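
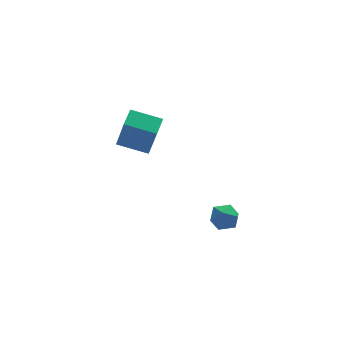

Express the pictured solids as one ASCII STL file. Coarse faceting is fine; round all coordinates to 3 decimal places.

solid 
facet normal -0.127 0.215 0.968
outer loop
vertex 2.331 -2.33 1.146
vertex 2.495 -3.078 1.334
vertex 3.076 -2.546 1.292
endloop
endfacet
facet normal 0.109 0.786 0.609
outer loop
vertex 2.331 -2.33 1.146
vertex 3.076 -2.546 1.292
vertex 2.916 -2.059 0.692
endloop
endfacet
facet normal -0.361 0.928 0.089
outer loop
vertex 2.331 -2.33 1.146
vertex 2.916 -2.059 0.692
vertex 2.238 -2.291 0.363
endloop
endfacet
facet normal -0.886 0.446 0.127
outer loop
vertex 2.331 -2.33 1.146
vertex 2.238 -2.291 0.363
vertex 1.978 -2.921 0.76
endloop
endfacet
facet normal -0.742 0.006 0.670
outer loop
vertex 2.331 -2.33 1.146
vertex 1.978 -2.921 0.76
vertex 2.495 -3.078 1.334
endloop
endfacet
facet normal 0.729 0.613 0.303
outer loop
vertex 2.916 -2.059 0.692
vertex 3.076 -2.546 1.292
vertex 3.442 -2.639 0.6
endloop
endfacet
facet normal 0.348 -0.310 0.885
outer loop
vertex 3.076 -2.546 1.292
vertex 2.495 -3.078 1.334
vertex 3.182 -3.269 0.997
endloop
endfacet
facet normal -0.645 -0.649 0.403
outer loop
vertex 2.495 -3.078 1.334
vertex 1.978 -2.921 0.76
vertex 2.504 -3.501 0.668
endloop
endfacet
facet normal -0.879 0.064 -0.473
outer loop
vertex 1.978 -2.921 0.76
vertex 2.238 -2.291 0.363
vertex 2.344 -3.014 0.068
endloop
endfacet
facet normal -0.028 0.844 -0.536
outer loop
vertex 2.238 -2.291 0.363
vertex 2.916 -2.059 0.692
vertex 2.925 -2.482 0.026
endloop
endfacet
facet normal 0.886 -0.446 -0.127
outer loop
vertex 3.089 -3.23 0.214
vertex 3.442 -2.639 0.6
vertex 3.182 -3.269 0.997
endloop
endfacet
facet normal 0.361 -0.928 -0.089
outer loop
vertex 3.089 -3.23 0.214
vertex 3.182 -3.269 0.997
vertex 2.504 -3.501 0.668
endloop
endfacet
facet normal -0.109 -0.786 -0.609
outer loop
vertex 3.089 -3.23 0.214
vertex 2.504 -3.501 0.668
vertex 2.344 -3.014 0.068
endloop
endfacet
facet normal 0.127 -0.215 -0.968
outer loop
vertex 3.089 -3.23 0.214
vertex 2.344 -3.014 0.068
vertex 2.925 -2.482 0.026
endloop
endfacet
facet normal 0.742 -0.006 -0.670
outer loop
vertex 3.089 -3.23 0.214
vertex 2.925 -2.482 0.026
vertex 3.442 -2.639 0.6
endloop
endfacet
facet normal 0.879 -0.064 0.473
outer loop
vertex 3.182 -3.269 0.997
vertex 3.442 -2.639 0.6
vertex 3.076 -2.546 1.292
endloop
endfacet
facet normal 0.028 -0.844 0.536
outer loop
vertex 2.504 -3.501 0.668
vertex 3.182 -3.269 0.997
vertex 2.495 -3.078 1.334
endloop
endfacet
facet normal -0.729 -0.613 -0.303
outer loop
vertex 2.344 -3.014 0.068
vertex 2.504 -3.501 0.668
vertex 1.978 -2.921 0.76
endloop
endfacet
facet normal -0.348 0.310 -0.885
outer loop
vertex 2.925 -2.482 0.026
vertex 2.344 -3.014 0.068
vertex 2.238 -2.291 0.363
endloop
endfacet
facet normal 0.645 0.649 -0.403
outer loop
vertex 3.442 -2.639 0.6
vertex 2.925 -2.482 0.026
vertex 2.916 -2.059 0.692
endloop
endfacet
facet normal -0.835 0.487 0.255
outer loop
vertex -0.397 2.737 3.811
vertex 0.183 3.6 4.063
vertex -0.593 3.457 1.795
endloop
endfacet
facet normal -0.541 -0.807 -0.236
outer loop
vertex 0.777 2.66 1.377
vertex -0.397 2.737 3.811
vertex -0.593 3.457 1.795
endloop
endfacet
facet normal -0.836 0.486 0.255
outer loop
vertex -0.593 3.457 1.795
vertex 0.183 3.6 4.063
vertex -0.014 4.321 2.047
endloop
endfacet
facet normal -0.091 0.335 -0.938
outer loop
vertex -0.014 4.321 2.047
vertex 0.777 2.66 1.377
vertex -0.593 3.457 1.795
endloop
endfacet
facet normal 0.091 -0.335 0.938
outer loop
vertex -0.397 2.737 3.811
vertex 1.553 2.803 3.645
vertex 0.183 3.6 4.063
endloop
endfacet
facet normal -0.542 -0.807 -0.236
outer loop
vertex 0.974 1.939 3.393
vertex -0.397 2.737 3.811
vertex 0.777 2.66 1.377
endloop
endfacet
facet normal 0.091 -0.335 0.938
outer loop
vertex 0.974 1.939 3.393
vertex 1.553 2.803 3.645
vertex -0.397 2.737 3.811
endloop
endfacet
facet normal 0.541 0.807 0.236
outer loop
vertex 0.183 3.6 4.063
vertex 1.553 2.803 3.645
vertex -0.014 4.321 2.047
endloop
endfacet
facet normal -0.091 0.335 -0.938
outer loop
vertex 1.357 3.523 1.629
vertex 0.777 2.66 1.377
vertex -0.014 4.321 2.047
endloop
endfacet
facet normal 0.542 0.807 0.236
outer loop
vertex -0.014 4.321 2.047
vertex 1.553 2.803 3.645
vertex 1.357 3.523 1.629
endloop
endfacet
facet normal 0.835 -0.487 -0.256
outer loop
vertex 1.357 3.523 1.629
vertex 0.974 1.939 3.393
vertex 0.777 2.66 1.377
endloop
endfacet
facet normal 0.836 -0.486 -0.255
outer loop
vertex 1.553 2.803 3.645
vertex 0.974 1.939 3.393
vertex 1.357 3.523 1.629
endloop
endfacet

endsolid


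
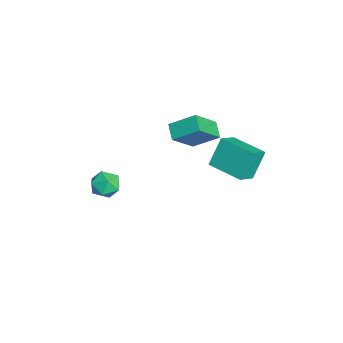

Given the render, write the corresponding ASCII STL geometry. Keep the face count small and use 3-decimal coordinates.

solid 
facet normal -0.697 -0.716 0.042
outer loop
vertex 1.92 1.977 2.222
vertex 1.366 2.595 3.578
vertex 1.193 2.649 1.618
endloop
endfacet
facet normal 0.349 -0.389 -0.853
outer loop
vertex 2.454 3.945 1.542
vertex 1.92 1.977 2.222
vertex 1.193 2.649 1.618
endloop
endfacet
facet normal -0.697 -0.716 0.042
outer loop
vertex 1.193 2.649 1.618
vertex 1.366 2.595 3.578
vertex 0.639 3.267 2.974
endloop
endfacet
facet normal -0.627 0.580 -0.520
outer loop
vertex 0.639 3.267 2.974
vertex 2.454 3.945 1.542
vertex 1.193 2.649 1.618
endloop
endfacet
facet normal 0.627 -0.580 0.520
outer loop
vertex 1.92 1.977 2.222
vertex 2.627 3.891 3.502
vertex 1.366 2.595 3.578
endloop
endfacet
facet normal 0.349 -0.389 -0.853
outer loop
vertex 3.181 3.273 2.146
vertex 1.92 1.977 2.222
vertex 2.454 3.945 1.542
endloop
endfacet
facet normal 0.627 -0.580 0.520
outer loop
vertex 3.181 3.273 2.146
vertex 2.627 3.891 3.502
vertex 1.92 1.977 2.222
endloop
endfacet
facet normal -0.349 0.389 0.853
outer loop
vertex 1.366 2.595 3.578
vertex 2.627 3.891 3.502
vertex 0.639 3.267 2.974
endloop
endfacet
facet normal -0.627 0.580 -0.520
outer loop
vertex 1.9 4.563 2.898
vertex 2.454 3.945 1.542
vertex 0.639 3.267 2.974
endloop
endfacet
facet normal -0.349 0.389 0.853
outer loop
vertex 0.639 3.267 2.974
vertex 2.627 3.891 3.502
vertex 1.9 4.563 2.898
endloop
endfacet
facet normal 0.697 0.716 -0.042
outer loop
vertex 1.9 4.563 2.898
vertex 3.181 3.273 2.146
vertex 2.454 3.945 1.542
endloop
endfacet
facet normal 0.697 0.716 -0.042
outer loop
vertex 2.627 3.891 3.502
vertex 3.181 3.273 2.146
vertex 1.9 4.563 2.898
endloop
endfacet
facet normal -0.876 -0.109 0.471
outer loop
vertex -0.034 0.308 3.576
vertex 0.252 1.533 4.392
vertex -0.846 1.345 2.305
endloop
endfacet
facet normal -0.190 -0.817 -0.545
outer loop
vertex -0.032 1.447 1.868
vertex -0.034 0.308 3.576
vertex -0.846 1.345 2.305
endloop
endfacet
facet normal -0.876 -0.109 0.471
outer loop
vertex -0.846 1.345 2.305
vertex 0.252 1.533 4.392
vertex -0.56 2.57 3.122
endloop
endfacet
facet normal -0.444 0.567 -0.694
outer loop
vertex -0.56 2.57 3.122
vertex -0.032 1.447 1.868
vertex -0.846 1.345 2.305
endloop
endfacet
facet normal 0.444 -0.566 0.695
outer loop
vertex -0.034 0.308 3.576
vertex 1.066 1.635 3.955
vertex 0.252 1.533 4.392
endloop
endfacet
facet normal -0.191 -0.817 -0.545
outer loop
vertex 0.78 0.41 3.138
vertex -0.034 0.308 3.576
vertex -0.032 1.447 1.868
endloop
endfacet
facet normal 0.444 -0.567 0.694
outer loop
vertex 0.78 0.41 3.138
vertex 1.066 1.635 3.955
vertex -0.034 0.308 3.576
endloop
endfacet
facet normal 0.190 0.817 0.545
outer loop
vertex 0.252 1.533 4.392
vertex 1.066 1.635 3.955
vertex -0.56 2.57 3.122
endloop
endfacet
facet normal -0.444 0.566 -0.694
outer loop
vertex 0.254 2.672 2.684
vertex -0.032 1.447 1.868
vertex -0.56 2.57 3.122
endloop
endfacet
facet normal 0.191 0.817 0.545
outer loop
vertex -0.56 2.57 3.122
vertex 1.066 1.635 3.955
vertex 0.254 2.672 2.684
endloop
endfacet
facet normal 0.876 0.109 -0.471
outer loop
vertex 0.254 2.672 2.684
vertex 0.78 0.41 3.138
vertex -0.032 1.447 1.868
endloop
endfacet
facet normal 0.876 0.109 -0.470
outer loop
vertex 1.066 1.635 3.955
vertex 0.78 0.41 3.138
vertex 0.254 2.672 2.684
endloop
endfacet
facet normal -0.676 0.337 0.655
outer loop
vertex -2.905 -2.404 -2.491
vertex -2.456 -2.758 -1.846
vertex -2.291 -1.948 -2.092
endloop
endfacet
facet normal -0.631 0.771 0.089
outer loop
vertex -2.905 -2.404 -2.491
vertex -2.291 -1.948 -2.092
vertex -2.367 -1.911 -2.95
endloop
endfacet
facet normal -0.778 0.388 -0.494
outer loop
vertex -2.905 -2.404 -2.491
vertex -2.367 -1.911 -2.95
vertex -2.579 -2.697 -3.234
endloop
endfacet
facet normal -0.915 -0.282 -0.290
outer loop
vertex -2.905 -2.404 -2.491
vertex -2.579 -2.697 -3.234
vertex -2.634 -3.221 -2.551
endloop
endfacet
facet normal -0.851 -0.313 0.421
outer loop
vertex -2.905 -2.404 -2.491
vertex -2.634 -3.221 -2.551
vertex -2.456 -2.758 -1.846
endloop
endfacet
facet normal 0.043 0.998 0.039
outer loop
vertex -2.367 -1.911 -2.95
vertex -2.291 -1.948 -2.092
vertex -1.586 -1.959 -2.589
endloop
endfacet
facet normal -0.030 0.296 0.955
outer loop
vertex -2.291 -1.948 -2.092
vertex -2.456 -2.758 -1.846
vertex -1.641 -2.483 -1.906
endloop
endfacet
facet normal -0.312 -0.756 0.575
outer loop
vertex -2.456 -2.758 -1.846
vertex -2.634 -3.221 -2.551
vertex -1.853 -3.269 -2.19
endloop
endfacet
facet normal -0.416 -0.705 -0.574
outer loop
vertex -2.634 -3.221 -2.551
vertex -2.579 -2.697 -3.234
vertex -1.929 -3.232 -3.048
endloop
endfacet
facet normal -0.195 0.379 -0.905
outer loop
vertex -2.579 -2.697 -3.234
vertex -2.367 -1.911 -2.95
vertex -1.764 -2.422 -3.294
endloop
endfacet
facet normal 0.915 0.282 0.290
outer loop
vertex -1.315 -2.776 -2.649
vertex -1.586 -1.959 -2.589
vertex -1.641 -2.483 -1.906
endloop
endfacet
facet normal 0.778 -0.388 0.494
outer loop
vertex -1.315 -2.776 -2.649
vertex -1.641 -2.483 -1.906
vertex -1.853 -3.269 -2.19
endloop
endfacet
facet normal 0.631 -0.771 -0.089
outer loop
vertex -1.315 -2.776 -2.649
vertex -1.853 -3.269 -2.19
vertex -1.929 -3.232 -3.048
endloop
endfacet
facet normal 0.676 -0.337 -0.655
outer loop
vertex -1.315 -2.776 -2.649
vertex -1.929 -3.232 -3.048
vertex -1.764 -2.422 -3.294
endloop
endfacet
facet normal 0.851 0.313 -0.421
outer loop
vertex -1.315 -2.776 -2.649
vertex -1.764 -2.422 -3.294
vertex -1.586 -1.959 -2.589
endloop
endfacet
facet normal 0.416 0.705 0.574
outer loop
vertex -1.641 -2.483 -1.906
vertex -1.586 -1.959 -2.589
vertex -2.291 -1.948 -2.092
endloop
endfacet
facet normal 0.195 -0.379 0.905
outer loop
vertex -1.853 -3.269 -2.19
vertex -1.641 -2.483 -1.906
vertex -2.456 -2.758 -1.846
endloop
endfacet
facet normal -0.043 -0.998 -0.039
outer loop
vertex -1.929 -3.232 -3.048
vertex -1.853 -3.269 -2.19
vertex -2.634 -3.221 -2.551
endloop
endfacet
facet normal 0.030 -0.296 -0.955
outer loop
vertex -1.764 -2.422 -3.294
vertex -1.929 -3.232 -3.048
vertex -2.579 -2.697 -3.234
endloop
endfacet
facet normal 0.312 0.756 -0.575
outer loop
vertex -1.586 -1.959 -2.589
vertex -1.764 -2.422 -3.294
vertex -2.367 -1.911 -2.95
endloop
endfacet

endsolid


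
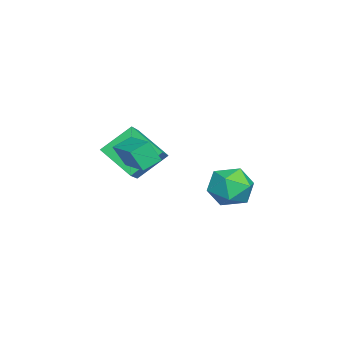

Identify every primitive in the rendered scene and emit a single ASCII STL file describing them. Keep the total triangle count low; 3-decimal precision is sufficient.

solid 
facet normal -0.869 -0.011 -0.495
outer loop
vertex -3.227 -2.854 1.706
vertex -2.585 -1.396 0.547
vertex -2.533 -4.104 0.517
endloop
endfacet
facet normal -0.325 -0.740 0.588
outer loop
vertex -0.995 -4.084 1.393
vertex -3.227 -2.854 1.706
vertex -2.533 -4.104 0.517
endloop
endfacet
facet normal -0.869 -0.011 -0.495
outer loop
vertex -2.533 -4.104 0.517
vertex -2.585 -1.396 0.547
vertex -1.891 -2.646 -0.642
endloop
endfacet
facet normal 0.373 -0.672 -0.639
outer loop
vertex -1.891 -2.646 -0.642
vertex -0.995 -4.084 1.393
vertex -2.533 -4.104 0.517
endloop
endfacet
facet normal -0.373 0.672 0.639
outer loop
vertex -3.227 -2.854 1.706
vertex -1.047 -1.376 1.423
vertex -2.585 -1.396 0.547
endloop
endfacet
facet normal -0.325 -0.740 0.588
outer loop
vertex -1.689 -2.834 2.582
vertex -3.227 -2.854 1.706
vertex -0.995 -4.084 1.393
endloop
endfacet
facet normal -0.373 0.672 0.639
outer loop
vertex -1.689 -2.834 2.582
vertex -1.047 -1.376 1.423
vertex -3.227 -2.854 1.706
endloop
endfacet
facet normal 0.325 0.740 -0.588
outer loop
vertex -2.585 -1.396 0.547
vertex -1.047 -1.376 1.423
vertex -1.891 -2.646 -0.642
endloop
endfacet
facet normal 0.373 -0.672 -0.639
outer loop
vertex -0.353 -2.626 0.234
vertex -0.995 -4.084 1.393
vertex -1.891 -2.646 -0.642
endloop
endfacet
facet normal 0.325 0.740 -0.588
outer loop
vertex -1.891 -2.646 -0.642
vertex -1.047 -1.376 1.423
vertex -0.353 -2.626 0.234
endloop
endfacet
facet normal 0.869 0.011 0.495
outer loop
vertex -0.353 -2.626 0.234
vertex -1.689 -2.834 2.582
vertex -0.995 -4.084 1.393
endloop
endfacet
facet normal 0.869 0.011 0.495
outer loop
vertex -1.047 -1.376 1.423
vertex -1.689 -2.834 2.582
vertex -0.353 -2.626 0.234
endloop
endfacet
facet normal -0.687 -0.679 0.258
outer loop
vertex 1.377 1.944 1.496
vertex 1.91 1.179 0.903
vertex 2.163 1.327 1.967
endloop
endfacet
facet normal -0.609 -0.189 0.770
outer loop
vertex 1.377 1.944 1.496
vertex 2.163 1.327 1.967
vertex 2.104 2.408 2.185
endloop
endfacet
facet normal -0.748 0.452 0.485
outer loop
vertex 1.377 1.944 1.496
vertex 2.104 2.408 2.185
vertex 1.815 2.928 1.255
endloop
endfacet
facet normal -0.912 0.356 -0.203
outer loop
vertex 1.377 1.944 1.496
vertex 1.815 2.928 1.255
vertex 1.695 2.169 0.462
endloop
endfacet
facet normal -0.874 -0.343 -0.344
outer loop
vertex 1.377 1.944 1.496
vertex 1.695 2.169 0.462
vertex 1.91 1.179 0.903
endloop
endfacet
facet normal 0.073 -0.193 0.978
outer loop
vertex 2.104 2.408 2.185
vertex 2.163 1.327 1.967
vertex 3.085 1.931 2.018
endloop
endfacet
facet normal -0.052 -0.987 0.150
outer loop
vertex 2.163 1.327 1.967
vertex 1.91 1.179 0.903
vertex 2.965 1.172 1.225
endloop
endfacet
facet normal -0.356 -0.444 -0.823
outer loop
vertex 1.91 1.179 0.903
vertex 1.695 2.169 0.462
vertex 2.676 1.692 0.295
endloop
endfacet
facet normal -0.417 0.687 -0.595
outer loop
vertex 1.695 2.169 0.462
vertex 1.815 2.928 1.255
vertex 2.617 2.773 0.513
endloop
endfacet
facet normal -0.153 0.842 0.518
outer loop
vertex 1.815 2.928 1.255
vertex 2.104 2.408 2.185
vertex 2.87 2.921 1.577
endloop
endfacet
facet normal 0.912 -0.356 0.203
outer loop
vertex 3.403 2.156 0.984
vertex 3.085 1.931 2.018
vertex 2.965 1.172 1.225
endloop
endfacet
facet normal 0.748 -0.452 -0.485
outer loop
vertex 3.403 2.156 0.984
vertex 2.965 1.172 1.225
vertex 2.676 1.692 0.295
endloop
endfacet
facet normal 0.609 0.189 -0.770
outer loop
vertex 3.403 2.156 0.984
vertex 2.676 1.692 0.295
vertex 2.617 2.773 0.513
endloop
endfacet
facet normal 0.687 0.679 -0.258
outer loop
vertex 3.403 2.156 0.984
vertex 2.617 2.773 0.513
vertex 2.87 2.921 1.577
endloop
endfacet
facet normal 0.874 0.343 0.344
outer loop
vertex 3.403 2.156 0.984
vertex 2.87 2.921 1.577
vertex 3.085 1.931 2.018
endloop
endfacet
facet normal 0.417 -0.687 0.595
outer loop
vertex 2.965 1.172 1.225
vertex 3.085 1.931 2.018
vertex 2.163 1.327 1.967
endloop
endfacet
facet normal 0.153 -0.842 -0.518
outer loop
vertex 2.676 1.692 0.295
vertex 2.965 1.172 1.225
vertex 1.91 1.179 0.903
endloop
endfacet
facet normal -0.073 0.193 -0.978
outer loop
vertex 2.617 2.773 0.513
vertex 2.676 1.692 0.295
vertex 1.695 2.169 0.462
endloop
endfacet
facet normal 0.052 0.987 -0.150
outer loop
vertex 2.87 2.921 1.577
vertex 2.617 2.773 0.513
vertex 1.815 2.928 1.255
endloop
endfacet
facet normal 0.356 0.444 0.823
outer loop
vertex 3.085 1.931 2.018
vertex 2.87 2.921 1.577
vertex 2.104 2.408 2.185
endloop
endfacet
facet normal -0.787 -0.575 -0.221
outer loop
vertex 0.136 -3.287 2.103
vertex -0.464 -2.615 2.491
vertex 0.046 -2.76 1.051
endloop
endfacet
facet normal 0.611 -0.685 -0.396
outer loop
vertex 1.464 -1.725 1.449
vertex 0.136 -3.287 2.103
vertex 0.046 -2.76 1.051
endloop
endfacet
facet normal -0.787 -0.575 -0.221
outer loop
vertex 0.046 -2.76 1.051
vertex -0.464 -2.615 2.491
vertex -0.553 -2.089 1.438
endloop
endfacet
facet normal -0.076 0.447 -0.892
outer loop
vertex -0.553 -2.089 1.438
vertex 1.464 -1.725 1.449
vertex 0.046 -2.76 1.051
endloop
endfacet
facet normal 0.076 -0.447 0.891
outer loop
vertex 0.136 -3.287 2.103
vertex 0.954 -1.58 2.889
vertex -0.464 -2.615 2.491
endloop
endfacet
facet normal 0.612 -0.685 -0.394
outer loop
vertex 1.553 -2.251 2.502
vertex 0.136 -3.287 2.103
vertex 1.464 -1.725 1.449
endloop
endfacet
facet normal 0.076 -0.447 0.891
outer loop
vertex 1.553 -2.251 2.502
vertex 0.954 -1.58 2.889
vertex 0.136 -3.287 2.103
endloop
endfacet
facet normal -0.611 0.686 0.394
outer loop
vertex -0.464 -2.615 2.491
vertex 0.954 -1.58 2.889
vertex -0.553 -2.089 1.438
endloop
endfacet
facet normal -0.076 0.447 -0.891
outer loop
vertex 0.864 -1.053 1.837
vertex 1.464 -1.725 1.449
vertex -0.553 -2.089 1.438
endloop
endfacet
facet normal -0.612 0.685 0.395
outer loop
vertex -0.553 -2.089 1.438
vertex 0.954 -1.58 2.889
vertex 0.864 -1.053 1.837
endloop
endfacet
facet normal 0.787 0.575 0.221
outer loop
vertex 0.864 -1.053 1.837
vertex 1.553 -2.251 2.502
vertex 1.464 -1.725 1.449
endloop
endfacet
facet normal 0.787 0.575 0.221
outer loop
vertex 0.954 -1.58 2.889
vertex 1.553 -2.251 2.502
vertex 0.864 -1.053 1.837
endloop
endfacet

endsolid


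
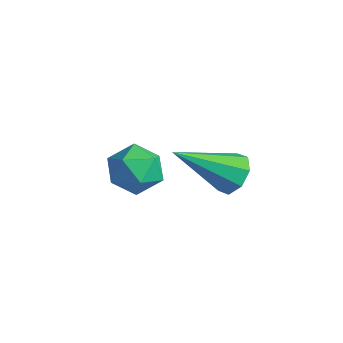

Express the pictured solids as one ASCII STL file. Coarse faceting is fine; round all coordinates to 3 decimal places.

solid 
facet normal 0.314 0.740 -0.595
outer loop
vertex 0.732 2.86 -1.23
vertex 0.225 2.748 -1.637
vertex 0.324 3.131 -1.108
endloop
endfacet
facet normal 0.381 0.164 0.910
outer loop
vertex 0.732 2.86 -1.23
vertex 0.324 3.131 -1.108
vertex -0.385 1.312 -0.483
endloop
endfacet
facet normal 0.314 0.740 -0.595
outer loop
vertex 0.324 3.131 -1.108
vertex 0.225 2.748 -1.637
vertex -0.143 3.177 -1.297
endloop
endfacet
facet normal -0.306 0.414 0.857
outer loop
vertex 0.324 3.131 -1.108
vertex -0.143 3.177 -1.297
vertex -0.385 1.312 -0.483
endloop
endfacet
facet normal 0.313 0.740 -0.595
outer loop
vertex -0.143 3.177 -1.297
vertex 0.225 2.748 -1.637
vertex -0.394 2.972 -1.684
endloop
endfacet
facet normal -0.866 0.290 0.408
outer loop
vertex -0.143 3.177 -1.297
vertex -0.394 2.972 -1.684
vertex -0.385 1.312 -0.483
endloop
endfacet
facet normal 0.313 0.741 -0.594
outer loop
vertex -0.394 2.972 -1.684
vertex 0.225 2.748 -1.637
vertex -0.282 2.636 -2.044
endloop
endfacet
facet normal -0.975 -0.134 -0.178
outer loop
vertex -0.394 2.972 -1.684
vertex -0.282 2.636 -2.044
vertex -0.385 1.312 -0.483
endloop
endfacet
facet normal 0.315 0.739 -0.595
outer loop
vertex -0.282 2.636 -2.044
vertex 0.225 2.748 -1.637
vertex 0.126 2.365 -2.165
endloop
endfacet
facet normal -0.568 -0.609 -0.554
outer loop
vertex -0.282 2.636 -2.044
vertex 0.126 2.365 -2.165
vertex -0.385 1.312 -0.483
endloop
endfacet
facet normal 0.314 0.740 -0.595
outer loop
vertex 0.126 2.365 -2.165
vertex 0.225 2.748 -1.637
vertex 0.593 2.318 -1.977
endloop
endfacet
facet normal 0.116 -0.857 -0.502
outer loop
vertex 0.126 2.365 -2.165
vertex 0.593 2.318 -1.977
vertex -0.385 1.312 -0.483
endloop
endfacet
facet normal 0.315 0.740 -0.595
outer loop
vertex 0.593 2.318 -1.977
vertex 0.225 2.748 -1.637
vertex 0.844 2.523 -1.589
endloop
endfacet
facet normal 0.678 -0.734 -0.051
outer loop
vertex 0.593 2.318 -1.977
vertex 0.844 2.523 -1.589
vertex -0.385 1.312 -0.483
endloop
endfacet
facet normal 0.315 0.739 -0.596
outer loop
vertex 0.844 2.523 -1.589
vertex 0.225 2.748 -1.637
vertex 0.732 2.86 -1.23
endloop
endfacet
facet normal 0.786 -0.309 0.535
outer loop
vertex 0.844 2.523 -1.589
vertex 0.732 2.86 -1.23
vertex -0.385 1.312 -0.483
endloop
endfacet
facet normal -0.589 0.726 0.354
outer loop
vertex -3.412 2.191 -3.044
vertex -3.071 2.09 -2.27
vertex -2.724 2.64 -2.82
endloop
endfacet
facet normal -0.437 0.836 -0.332
outer loop
vertex -3.412 2.191 -3.044
vertex -2.724 2.64 -2.82
vertex -2.777 2.302 -3.6
endloop
endfacet
facet normal -0.661 0.267 -0.701
outer loop
vertex -3.412 2.191 -3.044
vertex -2.777 2.302 -3.6
vertex -3.156 1.542 -3.532
endloop
endfacet
facet normal -0.951 -0.194 -0.241
outer loop
vertex -3.412 2.191 -3.044
vertex -3.156 1.542 -3.532
vertex -3.338 1.411 -2.71
endloop
endfacet
facet normal -0.907 0.090 0.411
outer loop
vertex -3.412 2.191 -3.044
vertex -3.338 1.411 -2.71
vertex -3.071 2.09 -2.27
endloop
endfacet
facet normal 0.272 0.876 -0.398
outer loop
vertex -2.777 2.302 -3.6
vertex -2.724 2.64 -2.82
vertex -2.042 2.269 -3.17
endloop
endfacet
facet normal 0.026 0.699 0.715
outer loop
vertex -2.724 2.64 -2.82
vertex -3.071 2.09 -2.27
vertex -2.224 2.138 -2.348
endloop
endfacet
facet normal -0.487 -0.332 0.808
outer loop
vertex -3.071 2.09 -2.27
vertex -3.338 1.411 -2.71
vertex -2.603 1.378 -2.28
endloop
endfacet
facet normal -0.558 -0.791 -0.250
outer loop
vertex -3.338 1.411 -2.71
vertex -3.156 1.542 -3.532
vertex -2.656 1.04 -3.06
endloop
endfacet
facet normal -0.089 -0.045 -0.995
outer loop
vertex -3.156 1.542 -3.532
vertex -2.777 2.302 -3.6
vertex -2.309 1.59 -3.61
endloop
endfacet
facet normal 0.951 0.194 0.241
outer loop
vertex -1.968 1.489 -2.836
vertex -2.042 2.269 -3.17
vertex -2.224 2.138 -2.348
endloop
endfacet
facet normal 0.661 -0.267 0.701
outer loop
vertex -1.968 1.489 -2.836
vertex -2.224 2.138 -2.348
vertex -2.603 1.378 -2.28
endloop
endfacet
facet normal 0.437 -0.836 0.332
outer loop
vertex -1.968 1.489 -2.836
vertex -2.603 1.378 -2.28
vertex -2.656 1.04 -3.06
endloop
endfacet
facet normal 0.589 -0.726 -0.354
outer loop
vertex -1.968 1.489 -2.836
vertex -2.656 1.04 -3.06
vertex -2.309 1.59 -3.61
endloop
endfacet
facet normal 0.907 -0.090 -0.411
outer loop
vertex -1.968 1.489 -2.836
vertex -2.309 1.59 -3.61
vertex -2.042 2.269 -3.17
endloop
endfacet
facet normal 0.558 0.791 0.250
outer loop
vertex -2.224 2.138 -2.348
vertex -2.042 2.269 -3.17
vertex -2.724 2.64 -2.82
endloop
endfacet
facet normal 0.089 0.045 0.995
outer loop
vertex -2.603 1.378 -2.28
vertex -2.224 2.138 -2.348
vertex -3.071 2.09 -2.27
endloop
endfacet
facet normal -0.272 -0.876 0.398
outer loop
vertex -2.656 1.04 -3.06
vertex -2.603 1.378 -2.28
vertex -3.338 1.411 -2.71
endloop
endfacet
facet normal -0.026 -0.699 -0.715
outer loop
vertex -2.309 1.59 -3.61
vertex -2.656 1.04 -3.06
vertex -3.156 1.542 -3.532
endloop
endfacet
facet normal 0.487 0.332 -0.808
outer loop
vertex -2.042 2.269 -3.17
vertex -2.309 1.59 -3.61
vertex -2.777 2.302 -3.6
endloop
endfacet

endsolid


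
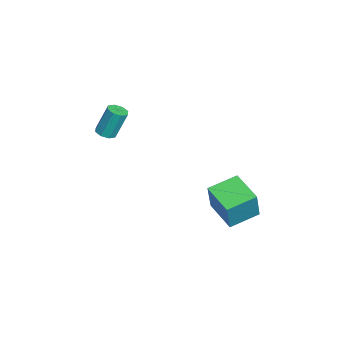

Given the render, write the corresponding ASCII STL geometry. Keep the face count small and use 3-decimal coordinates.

solid 
facet normal -0.817 -0.520 0.247
outer loop
vertex 0.168 1.569 -2.542
vertex -0.537 2.852 -2.173
vertex -0.392 1.709 -4.099
endloop
endfacet
facet normal 0.467 -0.850 -0.244
outer loop
vertex 0.957 2.568 -4.507
vertex 0.168 1.569 -2.542
vertex -0.392 1.709 -4.099
endloop
endfacet
facet normal -0.817 -0.520 0.247
outer loop
vertex -0.392 1.709 -4.099
vertex -0.537 2.852 -2.173
vertex -1.097 2.992 -3.73
endloop
endfacet
facet normal -0.337 0.084 -0.938
outer loop
vertex -1.097 2.992 -3.73
vertex 0.957 2.568 -4.507
vertex -0.392 1.709 -4.099
endloop
endfacet
facet normal 0.337 -0.084 0.938
outer loop
vertex 0.168 1.569 -2.542
vertex 0.812 3.711 -2.581
vertex -0.537 2.852 -2.173
endloop
endfacet
facet normal 0.467 -0.850 -0.244
outer loop
vertex 1.517 2.428 -2.95
vertex 0.168 1.569 -2.542
vertex 0.957 2.568 -4.507
endloop
endfacet
facet normal 0.337 -0.084 0.938
outer loop
vertex 1.517 2.428 -2.95
vertex 0.812 3.711 -2.581
vertex 0.168 1.569 -2.542
endloop
endfacet
facet normal -0.467 0.850 0.244
outer loop
vertex -0.537 2.852 -2.173
vertex 0.812 3.711 -2.581
vertex -1.097 2.992 -3.73
endloop
endfacet
facet normal -0.337 0.084 -0.938
outer loop
vertex 0.252 3.851 -4.138
vertex 0.957 2.568 -4.507
vertex -1.097 2.992 -3.73
endloop
endfacet
facet normal -0.467 0.850 0.244
outer loop
vertex -1.097 2.992 -3.73
vertex 0.812 3.711 -2.581
vertex 0.252 3.851 -4.138
endloop
endfacet
facet normal 0.817 0.520 -0.247
outer loop
vertex 0.252 3.851 -4.138
vertex 1.517 2.428 -2.95
vertex 0.957 2.568 -4.507
endloop
endfacet
facet normal 0.817 0.520 -0.247
outer loop
vertex 0.812 3.711 -2.581
vertex 1.517 2.428 -2.95
vertex 0.252 3.851 -4.138
endloop
endfacet
facet normal 0.061 -0.365 -0.929
outer loop
vertex -2.646 -3.265 -1.163
vertex -3.123 -3.085 -1.265
vertex -2.641 -2.895 -1.308
endloop
endfacet
facet normal 0.998 0.010 0.061
outer loop
vertex -2.646 -3.265 -1.163
vertex -2.641 -2.895 -1.308
vertex -2.74 -2.696 0.286
endloop
endfacet
facet normal 0.998 0.010 0.061
outer loop
vertex -2.74 -2.696 0.286
vertex -2.641 -2.895 -1.308
vertex -2.735 -2.325 0.141
endloop
endfacet
facet normal -0.059 0.364 0.930
outer loop
vertex -2.74 -2.696 0.286
vertex -2.735 -2.325 0.141
vertex -3.217 -2.515 0.185
endloop
endfacet
facet normal 0.061 -0.365 -0.929
outer loop
vertex -2.641 -2.895 -1.308
vertex -3.123 -3.085 -1.265
vertex -2.918 -2.636 -1.428
endloop
endfacet
facet normal 0.715 0.665 -0.215
outer loop
vertex -2.641 -2.895 -1.308
vertex -2.918 -2.636 -1.428
vertex -2.735 -2.325 0.141
endloop
endfacet
facet normal 0.715 0.665 -0.215
outer loop
vertex -2.735 -2.325 0.141
vertex -2.918 -2.636 -1.428
vertex -3.012 -2.066 0.021
endloop
endfacet
facet normal -0.060 0.366 0.929
outer loop
vertex -2.735 -2.325 0.141
vertex -3.012 -2.066 0.021
vertex -3.217 -2.515 0.185
endloop
endfacet
facet normal 0.060 -0.365 -0.929
outer loop
vertex -2.918 -2.636 -1.428
vertex -3.123 -3.085 -1.265
vertex -3.316 -2.64 -1.452
endloop
endfacet
facet normal 0.013 0.931 -0.365
outer loop
vertex -2.918 -2.636 -1.428
vertex -3.316 -2.64 -1.452
vertex -3.012 -2.066 0.021
endloop
endfacet
facet normal 0.013 0.931 -0.365
outer loop
vertex -3.012 -2.066 0.021
vertex -3.316 -2.64 -1.452
vertex -3.409 -2.07 -0.003
endloop
endfacet
facet normal -0.060 0.366 0.929
outer loop
vertex -3.012 -2.066 0.021
vertex -3.409 -2.07 -0.003
vertex -3.217 -2.515 0.185
endloop
endfacet
facet normal 0.058 -0.365 -0.929
outer loop
vertex -3.316 -2.64 -1.452
vertex -3.123 -3.085 -1.265
vertex -3.6 -2.904 -1.366
endloop
endfacet
facet normal -0.697 0.651 -0.301
outer loop
vertex -3.316 -2.64 -1.452
vertex -3.6 -2.904 -1.366
vertex -3.409 -2.07 -0.003
endloop
endfacet
facet normal -0.696 0.651 -0.301
outer loop
vertex -3.409 -2.07 -0.003
vertex -3.6 -2.904 -1.366
vertex -3.694 -2.335 0.083
endloop
endfacet
facet normal -0.060 0.366 0.929
outer loop
vertex -3.409 -2.07 -0.003
vertex -3.694 -2.335 0.083
vertex -3.217 -2.515 0.185
endloop
endfacet
facet normal 0.059 -0.364 -0.930
outer loop
vertex -3.6 -2.904 -1.366
vertex -3.123 -3.085 -1.265
vertex -3.605 -3.275 -1.221
endloop
endfacet
facet normal -0.998 -0.010 -0.061
outer loop
vertex -3.6 -2.904 -1.366
vertex -3.605 -3.275 -1.221
vertex -3.694 -2.335 0.083
endloop
endfacet
facet normal -0.998 -0.010 -0.061
outer loop
vertex -3.694 -2.335 0.083
vertex -3.605 -3.275 -1.221
vertex -3.699 -2.705 0.228
endloop
endfacet
facet normal -0.061 0.365 0.929
outer loop
vertex -3.694 -2.335 0.083
vertex -3.699 -2.705 0.228
vertex -3.217 -2.515 0.185
endloop
endfacet
facet normal 0.060 -0.366 -0.929
outer loop
vertex -3.605 -3.275 -1.221
vertex -3.123 -3.085 -1.265
vertex -3.328 -3.534 -1.101
endloop
endfacet
facet normal -0.715 -0.665 0.215
outer loop
vertex -3.605 -3.275 -1.221
vertex -3.328 -3.534 -1.101
vertex -3.699 -2.705 0.228
endloop
endfacet
facet normal -0.715 -0.665 0.215
outer loop
vertex -3.699 -2.705 0.228
vertex -3.328 -3.534 -1.101
vertex -3.422 -2.964 0.348
endloop
endfacet
facet normal -0.061 0.365 0.929
outer loop
vertex -3.699 -2.705 0.228
vertex -3.422 -2.964 0.348
vertex -3.217 -2.515 0.185
endloop
endfacet
facet normal 0.060 -0.366 -0.929
outer loop
vertex -3.328 -3.534 -1.101
vertex -3.123 -3.085 -1.265
vertex -2.931 -3.53 -1.077
endloop
endfacet
facet normal -0.013 -0.931 0.365
outer loop
vertex -3.328 -3.534 -1.101
vertex -2.931 -3.53 -1.077
vertex -3.422 -2.964 0.348
endloop
endfacet
facet normal -0.013 -0.931 0.365
outer loop
vertex -3.422 -2.964 0.348
vertex -2.931 -3.53 -1.077
vertex -3.024 -2.96 0.372
endloop
endfacet
facet normal -0.060 0.365 0.929
outer loop
vertex -3.422 -2.964 0.348
vertex -3.024 -2.96 0.372
vertex -3.217 -2.515 0.185
endloop
endfacet
facet normal 0.060 -0.366 -0.929
outer loop
vertex -2.931 -3.53 -1.077
vertex -3.123 -3.085 -1.265
vertex -2.646 -3.265 -1.163
endloop
endfacet
facet normal 0.696 -0.651 0.301
outer loop
vertex -2.931 -3.53 -1.077
vertex -2.646 -3.265 -1.163
vertex -3.024 -2.96 0.372
endloop
endfacet
facet normal 0.697 -0.651 0.301
outer loop
vertex -3.024 -2.96 0.372
vertex -2.646 -3.265 -1.163
vertex -2.74 -2.696 0.286
endloop
endfacet
facet normal -0.058 0.365 0.929
outer loop
vertex -3.024 -2.96 0.372
vertex -2.74 -2.696 0.286
vertex -3.217 -2.515 0.185
endloop
endfacet

endsolid


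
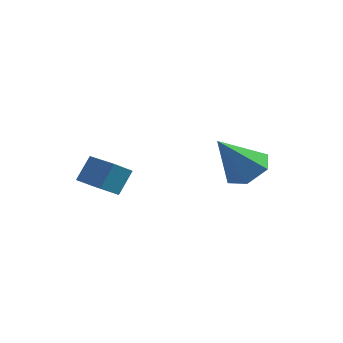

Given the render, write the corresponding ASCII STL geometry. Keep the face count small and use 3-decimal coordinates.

solid 
facet normal 0.448 0.389 -0.805
outer loop
vertex 1.272 2.205 -1.033
vertex 0.439 2.552 -1.329
vertex 0.998 3.074 -0.765
endloop
endfacet
facet normal 0.607 -0.053 0.793
outer loop
vertex 1.272 2.205 -1.033
vertex 0.998 3.074 -0.765
vertex -0.439 1.788 0.249
endloop
endfacet
facet normal 0.447 0.391 -0.805
outer loop
vertex 0.998 3.074 -0.765
vertex 0.439 2.552 -1.329
vertex 0.164 3.421 -1.06
endloop
endfacet
facet normal -0.014 0.628 0.778
outer loop
vertex 0.998 3.074 -0.765
vertex 0.164 3.421 -1.06
vertex -0.439 1.788 0.249
endloop
endfacet
facet normal 0.447 0.391 -0.805
outer loop
vertex 0.164 3.421 -1.06
vertex 0.439 2.552 -1.329
vertex -0.395 2.899 -1.624
endloop
endfacet
facet normal -0.794 0.531 0.296
outer loop
vertex 0.164 3.421 -1.06
vertex -0.395 2.899 -1.624
vertex -0.439 1.788 0.249
endloop
endfacet
facet normal 0.447 0.389 -0.805
outer loop
vertex -0.395 2.899 -1.624
vertex 0.439 2.552 -1.329
vertex -0.121 2.03 -1.892
endloop
endfacet
facet normal -0.954 -0.248 -0.170
outer loop
vertex -0.395 2.899 -1.624
vertex -0.121 2.03 -1.892
vertex -0.439 1.788 0.249
endloop
endfacet
facet normal 0.447 0.389 -0.805
outer loop
vertex -0.121 2.03 -1.892
vertex 0.439 2.552 -1.329
vertex 0.713 1.683 -1.597
endloop
endfacet
facet normal -0.332 -0.930 -0.155
outer loop
vertex -0.121 2.03 -1.892
vertex 0.713 1.683 -1.597
vertex -0.439 1.788 0.249
endloop
endfacet
facet normal 0.448 0.389 -0.805
outer loop
vertex 0.713 1.683 -1.597
vertex 0.439 2.552 -1.329
vertex 1.272 2.205 -1.033
endloop
endfacet
facet normal 0.448 -0.832 0.327
outer loop
vertex 0.713 1.683 -1.597
vertex 1.272 2.205 -1.033
vertex -0.439 1.788 0.249
endloop
endfacet
facet normal -0.898 0.434 -0.070
outer loop
vertex -4.277 -0.422 -0.15
vertex -3.901 0.26 -0.744
vertex -4.52 -1.069 -1.044
endloop
endfacet
facet normal -0.383 -0.696 0.608
outer loop
vertex -3.379 -1.62 -0.956
vertex -4.277 -0.422 -0.15
vertex -4.52 -1.069 -1.044
endloop
endfacet
facet normal -0.898 0.434 -0.070
outer loop
vertex -4.52 -1.069 -1.044
vertex -3.901 0.26 -0.744
vertex -4.144 -0.387 -1.639
endloop
endfacet
facet normal -0.215 -0.572 -0.792
outer loop
vertex -4.144 -0.387 -1.639
vertex -3.379 -1.62 -0.956
vertex -4.52 -1.069 -1.044
endloop
endfacet
facet normal 0.215 0.571 0.792
outer loop
vertex -4.277 -0.422 -0.15
vertex -2.76 -0.291 -0.656
vertex -3.901 0.26 -0.744
endloop
endfacet
facet normal -0.383 -0.696 0.607
outer loop
vertex -3.136 -0.973 -0.061
vertex -4.277 -0.422 -0.15
vertex -3.379 -1.62 -0.956
endloop
endfacet
facet normal 0.215 0.572 0.792
outer loop
vertex -3.136 -0.973 -0.061
vertex -2.76 -0.291 -0.656
vertex -4.277 -0.422 -0.15
endloop
endfacet
facet normal 0.383 0.696 -0.607
outer loop
vertex -3.901 0.26 -0.744
vertex -2.76 -0.291 -0.656
vertex -4.144 -0.387 -1.639
endloop
endfacet
facet normal -0.214 -0.572 -0.792
outer loop
vertex -3.003 -0.938 -1.55
vertex -3.379 -1.62 -0.956
vertex -4.144 -0.387 -1.639
endloop
endfacet
facet normal 0.383 0.696 -0.608
outer loop
vertex -4.144 -0.387 -1.639
vertex -2.76 -0.291 -0.656
vertex -3.003 -0.938 -1.55
endloop
endfacet
facet normal 0.898 -0.434 0.070
outer loop
vertex -3.003 -0.938 -1.55
vertex -3.136 -0.973 -0.061
vertex -3.379 -1.62 -0.956
endloop
endfacet
facet normal 0.898 -0.434 0.070
outer loop
vertex -2.76 -0.291 -0.656
vertex -3.136 -0.973 -0.061
vertex -3.003 -0.938 -1.55
endloop
endfacet

endsolid


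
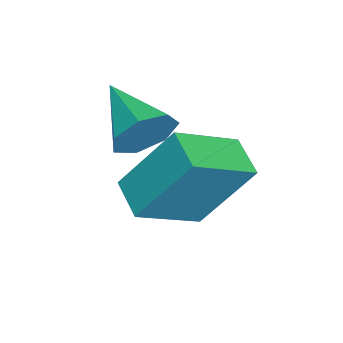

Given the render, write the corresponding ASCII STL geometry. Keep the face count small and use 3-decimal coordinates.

solid 
facet normal -0.614 0.631 -0.473
outer loop
vertex 2.631 3.056 -0.169
vertex 3.34 3.529 -0.458
vertex 2.712 2.064 -1.597
endloop
endfacet
facet normal -0.788 -0.526 0.321
outer loop
vertex 3.64 1.111 -0.882
vertex 2.631 3.056 -0.169
vertex 2.712 2.064 -1.597
endloop
endfacet
facet normal -0.614 0.631 -0.474
outer loop
vertex 2.712 2.064 -1.597
vertex 3.34 3.529 -0.458
vertex 3.421 2.537 -1.885
endloop
endfacet
facet normal 0.047 -0.570 -0.820
outer loop
vertex 3.421 2.537 -1.885
vertex 3.64 1.111 -0.882
vertex 2.712 2.064 -1.597
endloop
endfacet
facet normal -0.046 0.570 0.820
outer loop
vertex 2.631 3.056 -0.169
vertex 4.268 2.576 0.257
vertex 3.34 3.529 -0.458
endloop
endfacet
facet normal -0.787 -0.526 0.321
outer loop
vertex 3.559 2.103 0.545
vertex 2.631 3.056 -0.169
vertex 3.64 1.111 -0.882
endloop
endfacet
facet normal -0.047 0.570 0.821
outer loop
vertex 3.559 2.103 0.545
vertex 4.268 2.576 0.257
vertex 2.631 3.056 -0.169
endloop
endfacet
facet normal 0.788 0.526 -0.321
outer loop
vertex 3.34 3.529 -0.458
vertex 4.268 2.576 0.257
vertex 3.421 2.537 -1.885
endloop
endfacet
facet normal 0.046 -0.570 -0.820
outer loop
vertex 4.349 1.584 -1.171
vertex 3.64 1.111 -0.882
vertex 3.421 2.537 -1.885
endloop
endfacet
facet normal 0.787 0.526 -0.321
outer loop
vertex 3.421 2.537 -1.885
vertex 4.268 2.576 0.257
vertex 4.349 1.584 -1.171
endloop
endfacet
facet normal 0.614 -0.631 0.474
outer loop
vertex 4.349 1.584 -1.171
vertex 3.559 2.103 0.545
vertex 3.64 1.111 -0.882
endloop
endfacet
facet normal 0.614 -0.632 0.474
outer loop
vertex 4.268 2.576 0.257
vertex 3.559 2.103 0.545
vertex 4.349 1.584 -1.171
endloop
endfacet
facet normal 0.696 0.619 -0.364
outer loop
vertex 3.323 1.424 0.56
vertex 2.984 1.46 -0.028
vertex 2.921 1.854 0.522
endloop
endfacet
facet normal -0.069 0.024 0.997
outer loop
vertex 3.323 1.424 0.56
vertex 2.921 1.854 0.522
vertex 1.996 0.58 0.488
endloop
endfacet
facet normal 0.696 0.619 -0.364
outer loop
vertex 2.921 1.854 0.522
vertex 2.984 1.46 -0.028
vertex 2.566 1.987 0.07
endloop
endfacet
facet normal -0.636 0.445 0.630
outer loop
vertex 2.921 1.854 0.522
vertex 2.566 1.987 0.07
vertex 1.996 0.58 0.488
endloop
endfacet
facet normal 0.696 0.620 -0.363
outer loop
vertex 2.566 1.987 0.07
vertex 2.984 1.46 -0.028
vertex 2.526 1.723 -0.457
endloop
endfacet
facet normal -0.932 0.347 -0.103
outer loop
vertex 2.566 1.987 0.07
vertex 2.526 1.723 -0.457
vertex 1.996 0.58 0.488
endloop
endfacet
facet normal 0.696 0.618 -0.364
outer loop
vertex 2.526 1.723 -0.457
vertex 2.984 1.46 -0.028
vertex 2.831 1.26 -0.66
endloop
endfacet
facet normal -0.733 -0.198 -0.651
outer loop
vertex 2.526 1.723 -0.457
vertex 2.831 1.26 -0.66
vertex 1.996 0.58 0.488
endloop
endfacet
facet normal 0.696 0.619 -0.364
outer loop
vertex 2.831 1.26 -0.66
vertex 2.984 1.46 -0.028
vertex 3.251 0.948 -0.388
endloop
endfacet
facet normal -0.190 -0.778 -0.599
outer loop
vertex 2.831 1.26 -0.66
vertex 3.251 0.948 -0.388
vertex 1.996 0.58 0.488
endloop
endfacet
facet normal 0.696 0.619 -0.363
outer loop
vertex 3.251 0.948 -0.388
vertex 2.984 1.46 -0.028
vertex 3.47 1.021 0.156
endloop
endfacet
facet normal 0.289 -0.957 0.012
outer loop
vertex 3.251 0.948 -0.388
vertex 3.47 1.021 0.156
vertex 1.996 0.58 0.488
endloop
endfacet
facet normal 0.696 0.619 -0.364
outer loop
vertex 3.47 1.021 0.156
vertex 2.984 1.46 -0.028
vertex 3.323 1.424 0.56
endloop
endfacet
facet normal 0.342 -0.600 0.723
outer loop
vertex 3.47 1.021 0.156
vertex 3.323 1.424 0.56
vertex 1.996 0.58 0.488
endloop
endfacet

endsolid


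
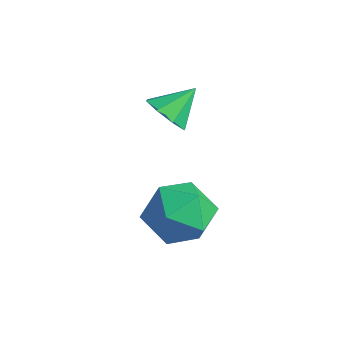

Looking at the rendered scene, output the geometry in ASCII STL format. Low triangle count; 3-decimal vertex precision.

solid 
facet normal -0.789 0.614 -0.016
outer loop
vertex 3.408 2.543 -2.805
vertex 2.74 1.7 -2.206
vertex 3.381 2.54 -1.575
endloop
endfacet
facet normal -0.179 0.984 -0.002
outer loop
vertex 3.408 2.543 -2.805
vertex 3.381 2.54 -1.575
vertex 4.442 2.732 -2.166
endloop
endfacet
facet normal 0.208 0.794 -0.571
outer loop
vertex 3.408 2.543 -2.805
vertex 4.442 2.732 -2.166
vertex 4.458 2.011 -3.163
endloop
endfacet
facet normal -0.164 0.306 -0.938
outer loop
vertex 3.408 2.543 -2.805
vertex 4.458 2.011 -3.163
vertex 3.406 1.373 -3.187
endloop
endfacet
facet normal -0.780 0.195 -0.595
outer loop
vertex 3.408 2.543 -2.805
vertex 3.406 1.373 -3.187
vertex 2.74 1.7 -2.206
endloop
endfacet
facet normal 0.182 0.792 0.583
outer loop
vertex 4.442 2.732 -2.166
vertex 3.381 2.54 -1.575
vertex 4.414 2.007 -1.173
endloop
endfacet
facet normal -0.805 0.194 0.560
outer loop
vertex 3.381 2.54 -1.575
vertex 2.74 1.7 -2.206
vertex 3.362 1.369 -1.197
endloop
endfacet
facet normal -0.791 -0.484 -0.375
outer loop
vertex 2.74 1.7 -2.206
vertex 3.406 1.373 -3.187
vertex 3.378 0.648 -2.194
endloop
endfacet
facet normal 0.205 -0.304 -0.930
outer loop
vertex 3.406 1.373 -3.187
vertex 4.458 2.011 -3.163
vertex 4.439 0.84 -2.785
endloop
endfacet
facet normal 0.806 0.485 -0.338
outer loop
vertex 4.458 2.011 -3.163
vertex 4.442 2.732 -2.166
vertex 5.08 1.68 -2.154
endloop
endfacet
facet normal 0.164 -0.306 0.938
outer loop
vertex 4.412 0.837 -1.555
vertex 4.414 2.007 -1.173
vertex 3.362 1.369 -1.197
endloop
endfacet
facet normal -0.208 -0.794 0.571
outer loop
vertex 4.412 0.837 -1.555
vertex 3.362 1.369 -1.197
vertex 3.378 0.648 -2.194
endloop
endfacet
facet normal 0.179 -0.984 0.002
outer loop
vertex 4.412 0.837 -1.555
vertex 3.378 0.648 -2.194
vertex 4.439 0.84 -2.785
endloop
endfacet
facet normal 0.789 -0.614 0.016
outer loop
vertex 4.412 0.837 -1.555
vertex 4.439 0.84 -2.785
vertex 5.08 1.68 -2.154
endloop
endfacet
facet normal 0.780 -0.195 0.595
outer loop
vertex 4.412 0.837 -1.555
vertex 5.08 1.68 -2.154
vertex 4.414 2.007 -1.173
endloop
endfacet
facet normal -0.205 0.304 0.930
outer loop
vertex 3.362 1.369 -1.197
vertex 4.414 2.007 -1.173
vertex 3.381 2.54 -1.575
endloop
endfacet
facet normal -0.806 -0.485 0.338
outer loop
vertex 3.378 0.648 -2.194
vertex 3.362 1.369 -1.197
vertex 2.74 1.7 -2.206
endloop
endfacet
facet normal -0.182 -0.792 -0.583
outer loop
vertex 4.439 0.84 -2.785
vertex 3.378 0.648 -2.194
vertex 3.406 1.373 -3.187
endloop
endfacet
facet normal 0.805 -0.194 -0.560
outer loop
vertex 5.08 1.68 -2.154
vertex 4.439 0.84 -2.785
vertex 4.458 2.011 -3.163
endloop
endfacet
facet normal 0.791 0.484 0.375
outer loop
vertex 4.414 2.007 -1.173
vertex 5.08 1.68 -2.154
vertex 4.442 2.732 -2.166
endloop
endfacet
facet normal -0.101 -0.774 -0.625
outer loop
vertex 1.284 3.902 -1.145
vertex 0.891 3.453 -0.525
vertex 0.631 3.988 -1.146
endloop
endfacet
facet normal 0.122 0.925 -0.360
outer loop
vertex 1.284 3.902 -1.145
vertex 0.631 3.988 -1.146
vertex 1.029 4.507 0.325
endloop
endfacet
facet normal -0.103 -0.775 -0.624
outer loop
vertex 0.631 3.988 -1.146
vertex 0.891 3.453 -0.525
vertex 0.131 3.762 -0.783
endloop
endfacet
facet normal -0.502 0.849 -0.164
outer loop
vertex 0.631 3.988 -1.146
vertex 0.131 3.762 -0.783
vertex 1.029 4.507 0.325
endloop
endfacet
facet normal -0.103 -0.774 -0.624
outer loop
vertex 0.131 3.762 -0.783
vertex 0.891 3.453 -0.525
vertex 0.076 3.355 -0.269
endloop
endfacet
facet normal -0.805 0.504 0.313
outer loop
vertex 0.131 3.762 -0.783
vertex 0.076 3.355 -0.269
vertex 1.029 4.507 0.325
endloop
endfacet
facet normal -0.103 -0.774 -0.625
outer loop
vertex 0.076 3.355 -0.269
vertex 0.891 3.453 -0.525
vertex 0.498 3.005 0.095
endloop
endfacet
facet normal -0.605 0.093 0.791
outer loop
vertex 0.076 3.355 -0.269
vertex 0.498 3.005 0.095
vertex 1.029 4.507 0.325
endloop
endfacet
facet normal -0.101 -0.775 -0.624
outer loop
vertex 0.498 3.005 0.095
vertex 0.891 3.453 -0.525
vertex 1.15 2.918 0.097
endloop
endfacet
facet normal -0.022 -0.144 0.989
outer loop
vertex 0.498 3.005 0.095
vertex 1.15 2.918 0.097
vertex 1.029 4.507 0.325
endloop
endfacet
facet normal -0.101 -0.775 -0.624
outer loop
vertex 1.15 2.918 0.097
vertex 0.891 3.453 -0.525
vertex 1.651 3.145 -0.266
endloop
endfacet
facet normal 0.605 -0.068 0.793
outer loop
vertex 1.15 2.918 0.097
vertex 1.651 3.145 -0.266
vertex 1.029 4.507 0.325
endloop
endfacet
facet normal -0.101 -0.775 -0.624
outer loop
vertex 1.651 3.145 -0.266
vertex 0.891 3.453 -0.525
vertex 1.706 3.552 -0.78
endloop
endfacet
facet normal 0.907 0.277 0.316
outer loop
vertex 1.651 3.145 -0.266
vertex 1.706 3.552 -0.78
vertex 1.029 4.507 0.325
endloop
endfacet
facet normal -0.101 -0.774 -0.625
outer loop
vertex 1.706 3.552 -0.78
vertex 0.891 3.453 -0.525
vertex 1.284 3.902 -1.145
endloop
endfacet
facet normal 0.708 0.687 -0.160
outer loop
vertex 1.706 3.552 -0.78
vertex 1.284 3.902 -1.145
vertex 1.029 4.507 0.325
endloop
endfacet

endsolid


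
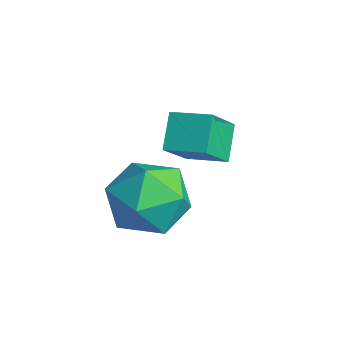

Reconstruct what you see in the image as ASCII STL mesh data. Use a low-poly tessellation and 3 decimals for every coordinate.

solid 
facet normal -0.735 -0.648 -0.201
outer loop
vertex 0.235 1.112 1.796
vertex -0.219 1.929 0.822
vertex 0.848 0.631 1.107
endloop
endfacet
facet normal 0.336 -0.605 0.722
outer loop
vertex 1.619 1.311 1.318
vertex 0.235 1.112 1.796
vertex 0.848 0.631 1.107
endloop
endfacet
facet normal -0.735 -0.648 -0.200
outer loop
vertex 0.848 0.631 1.107
vertex -0.219 1.929 0.822
vertex 0.393 1.448 0.133
endloop
endfacet
facet normal 0.589 -0.462 -0.663
outer loop
vertex 0.393 1.448 0.133
vertex 1.619 1.311 1.318
vertex 0.848 0.631 1.107
endloop
endfacet
facet normal -0.589 0.462 0.663
outer loop
vertex 0.235 1.112 1.796
vertex 0.552 2.609 1.033
vertex -0.219 1.929 0.822
endloop
endfacet
facet normal 0.336 -0.606 0.721
outer loop
vertex 1.007 1.792 2.007
vertex 0.235 1.112 1.796
vertex 1.619 1.311 1.318
endloop
endfacet
facet normal -0.589 0.463 0.663
outer loop
vertex 1.007 1.792 2.007
vertex 0.552 2.609 1.033
vertex 0.235 1.112 1.796
endloop
endfacet
facet normal -0.336 0.605 -0.721
outer loop
vertex -0.219 1.929 0.822
vertex 0.552 2.609 1.033
vertex 0.393 1.448 0.133
endloop
endfacet
facet normal 0.589 -0.463 -0.663
outer loop
vertex 1.165 2.128 0.344
vertex 1.619 1.311 1.318
vertex 0.393 1.448 0.133
endloop
endfacet
facet normal -0.336 0.605 -0.722
outer loop
vertex 0.393 1.448 0.133
vertex 0.552 2.609 1.033
vertex 1.165 2.128 0.344
endloop
endfacet
facet normal 0.735 0.648 0.201
outer loop
vertex 1.165 2.128 0.344
vertex 1.007 1.792 2.007
vertex 1.619 1.311 1.318
endloop
endfacet
facet normal 0.734 0.648 0.201
outer loop
vertex 0.552 2.609 1.033
vertex 1.007 1.792 2.007
vertex 1.165 2.128 0.344
endloop
endfacet
facet normal -0.227 0.969 -0.092
outer loop
vertex 2.183 0.656 0.146
vertex 1.139 0.415 0.187
vertex 1.675 0.627 1.091
endloop
endfacet
facet normal 0.398 0.885 0.241
outer loop
vertex 2.183 0.656 0.146
vertex 1.675 0.627 1.091
vertex 2.659 0.21 0.998
endloop
endfacet
facet normal 0.832 0.520 -0.193
outer loop
vertex 2.183 0.656 0.146
vertex 2.659 0.21 0.998
vertex 2.73 -0.26 0.036
endloop
endfacet
facet normal 0.475 0.379 -0.794
outer loop
vertex 2.183 0.656 0.146
vertex 2.73 -0.26 0.036
vertex 1.791 -0.134 -0.465
endloop
endfacet
facet normal -0.180 0.656 -0.733
outer loop
vertex 2.183 0.656 0.146
vertex 1.791 -0.134 -0.465
vertex 1.139 0.415 0.187
endloop
endfacet
facet normal 0.286 0.490 0.824
outer loop
vertex 2.659 0.21 0.998
vertex 1.675 0.627 1.091
vertex 1.909 -0.306 1.565
endloop
endfacet
facet normal -0.727 0.625 0.284
outer loop
vertex 1.675 0.627 1.091
vertex 1.139 0.415 0.187
vertex 0.97 -0.18 1.064
endloop
endfacet
facet normal -0.650 0.120 -0.751
outer loop
vertex 1.139 0.415 0.187
vertex 1.791 -0.134 -0.465
vertex 1.041 -0.65 0.102
endloop
endfacet
facet normal 0.410 -0.329 -0.851
outer loop
vertex 1.791 -0.134 -0.465
vertex 2.73 -0.26 0.036
vertex 2.025 -1.067 0.009
endloop
endfacet
facet normal 0.987 -0.101 0.122
outer loop
vertex 2.73 -0.26 0.036
vertex 2.659 0.21 0.998
vertex 2.561 -0.855 0.913
endloop
endfacet
facet normal -0.475 -0.379 0.794
outer loop
vertex 1.517 -1.096 0.954
vertex 1.909 -0.306 1.565
vertex 0.97 -0.18 1.064
endloop
endfacet
facet normal -0.832 -0.520 0.193
outer loop
vertex 1.517 -1.096 0.954
vertex 0.97 -0.18 1.064
vertex 1.041 -0.65 0.102
endloop
endfacet
facet normal -0.398 -0.885 -0.241
outer loop
vertex 1.517 -1.096 0.954
vertex 1.041 -0.65 0.102
vertex 2.025 -1.067 0.009
endloop
endfacet
facet normal 0.227 -0.969 0.092
outer loop
vertex 1.517 -1.096 0.954
vertex 2.025 -1.067 0.009
vertex 2.561 -0.855 0.913
endloop
endfacet
facet normal 0.180 -0.656 0.733
outer loop
vertex 1.517 -1.096 0.954
vertex 2.561 -0.855 0.913
vertex 1.909 -0.306 1.565
endloop
endfacet
facet normal -0.410 0.329 0.851
outer loop
vertex 0.97 -0.18 1.064
vertex 1.909 -0.306 1.565
vertex 1.675 0.627 1.091
endloop
endfacet
facet normal -0.987 0.101 -0.122
outer loop
vertex 1.041 -0.65 0.102
vertex 0.97 -0.18 1.064
vertex 1.139 0.415 0.187
endloop
endfacet
facet normal -0.286 -0.490 -0.824
outer loop
vertex 2.025 -1.067 0.009
vertex 1.041 -0.65 0.102
vertex 1.791 -0.134 -0.465
endloop
endfacet
facet normal 0.727 -0.625 -0.284
outer loop
vertex 2.561 -0.855 0.913
vertex 2.025 -1.067 0.009
vertex 2.73 -0.26 0.036
endloop
endfacet
facet normal 0.650 -0.120 0.751
outer loop
vertex 1.909 -0.306 1.565
vertex 2.561 -0.855 0.913
vertex 2.659 0.21 0.998
endloop
endfacet

endsolid


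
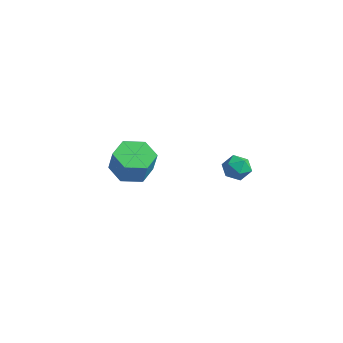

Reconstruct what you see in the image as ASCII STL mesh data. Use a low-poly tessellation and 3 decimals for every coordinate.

solid 
facet normal -0.037 -0.157 0.987
outer loop
vertex 2.924 -2.255 3.072
vertex 3.243 -2.923 2.978
vertex 3.668 -2.319 3.09
endloop
endfacet
facet normal 0.026 0.538 0.842
outer loop
vertex 2.924 -2.255 3.072
vertex 3.668 -2.319 3.09
vertex 3.352 -1.745 2.733
endloop
endfacet
facet normal -0.527 0.731 0.434
outer loop
vertex 2.924 -2.255 3.072
vertex 3.352 -1.745 2.733
vertex 2.732 -1.994 2.4
endloop
endfacet
facet normal -0.933 0.153 0.326
outer loop
vertex 2.924 -2.255 3.072
vertex 2.732 -1.994 2.4
vertex 2.665 -2.722 2.551
endloop
endfacet
facet normal -0.631 -0.395 0.668
outer loop
vertex 2.924 -2.255 3.072
vertex 2.665 -2.722 2.551
vertex 3.243 -2.923 2.978
endloop
endfacet
facet normal 0.623 0.631 0.463
outer loop
vertex 3.352 -1.745 2.733
vertex 3.668 -2.319 3.09
vertex 3.935 -2.098 2.429
endloop
endfacet
facet normal 0.520 -0.495 0.696
outer loop
vertex 3.668 -2.319 3.09
vertex 3.243 -2.923 2.978
vertex 3.868 -2.826 2.58
endloop
endfacet
facet normal -0.439 -0.880 0.180
outer loop
vertex 3.243 -2.923 2.978
vertex 2.665 -2.722 2.551
vertex 3.248 -3.075 2.247
endloop
endfacet
facet normal -0.928 0.008 -0.372
outer loop
vertex 2.665 -2.722 2.551
vertex 2.732 -1.994 2.4
vertex 2.932 -2.501 1.89
endloop
endfacet
facet normal -0.272 0.942 -0.198
outer loop
vertex 2.732 -1.994 2.4
vertex 3.352 -1.745 2.733
vertex 3.357 -1.897 2.002
endloop
endfacet
facet normal 0.933 -0.153 -0.326
outer loop
vertex 3.676 -2.565 1.908
vertex 3.935 -2.098 2.429
vertex 3.868 -2.826 2.58
endloop
endfacet
facet normal 0.527 -0.731 -0.434
outer loop
vertex 3.676 -2.565 1.908
vertex 3.868 -2.826 2.58
vertex 3.248 -3.075 2.247
endloop
endfacet
facet normal -0.026 -0.538 -0.842
outer loop
vertex 3.676 -2.565 1.908
vertex 3.248 -3.075 2.247
vertex 2.932 -2.501 1.89
endloop
endfacet
facet normal 0.037 0.157 -0.987
outer loop
vertex 3.676 -2.565 1.908
vertex 2.932 -2.501 1.89
vertex 3.357 -1.897 2.002
endloop
endfacet
facet normal 0.631 0.395 -0.668
outer loop
vertex 3.676 -2.565 1.908
vertex 3.357 -1.897 2.002
vertex 3.935 -2.098 2.429
endloop
endfacet
facet normal 0.928 -0.008 0.372
outer loop
vertex 3.868 -2.826 2.58
vertex 3.935 -2.098 2.429
vertex 3.668 -2.319 3.09
endloop
endfacet
facet normal 0.272 -0.942 0.198
outer loop
vertex 3.248 -3.075 2.247
vertex 3.868 -2.826 2.58
vertex 3.243 -2.923 2.978
endloop
endfacet
facet normal -0.623 -0.631 -0.463
outer loop
vertex 2.932 -2.501 1.89
vertex 3.248 -3.075 2.247
vertex 2.665 -2.722 2.551
endloop
endfacet
facet normal -0.520 0.495 -0.696
outer loop
vertex 3.357 -1.897 2.002
vertex 2.932 -2.501 1.89
vertex 2.732 -1.994 2.4
endloop
endfacet
facet normal 0.439 0.880 -0.180
outer loop
vertex 3.935 -2.098 2.429
vertex 3.357 -1.897 2.002
vertex 3.352 -1.745 2.733
endloop
endfacet
facet normal -0.347 0.123 -0.930
outer loop
vertex -1.784 -3.339 -0.586
vertex -2.759 -3.186 -0.202
vertex -2.107 -2.361 -0.336
endloop
endfacet
facet normal 0.887 0.365 -0.283
outer loop
vertex -1.784 -3.339 -0.586
vertex -2.107 -2.361 -0.336
vertex -1.305 -3.508 0.697
endloop
endfacet
facet normal 0.887 0.365 -0.283
outer loop
vertex -1.305 -3.508 0.697
vertex -2.107 -2.361 -0.336
vertex -1.628 -2.53 0.947
endloop
endfacet
facet normal 0.347 -0.123 0.930
outer loop
vertex -1.305 -3.508 0.697
vertex -1.628 -2.53 0.947
vertex -2.281 -3.354 1.082
endloop
endfacet
facet normal -0.347 0.123 -0.930
outer loop
vertex -2.107 -2.361 -0.336
vertex -2.759 -3.186 -0.202
vertex -3.083 -2.208 0.048
endloop
endfacet
facet normal 0.179 0.982 0.063
outer loop
vertex -2.107 -2.361 -0.336
vertex -3.083 -2.208 0.048
vertex -1.628 -2.53 0.947
endloop
endfacet
facet normal 0.179 0.982 0.062
outer loop
vertex -1.628 -2.53 0.947
vertex -3.083 -2.208 0.048
vertex -2.604 -2.376 1.331
endloop
endfacet
facet normal 0.347 -0.122 0.930
outer loop
vertex -1.628 -2.53 0.947
vertex -2.604 -2.376 1.331
vertex -2.281 -3.354 1.082
endloop
endfacet
facet normal -0.347 0.123 -0.930
outer loop
vertex -3.083 -2.208 0.048
vertex -2.759 -3.186 -0.202
vertex -3.735 -3.032 0.183
endloop
endfacet
facet normal -0.708 0.617 0.345
outer loop
vertex -3.083 -2.208 0.048
vertex -3.735 -3.032 0.183
vertex -2.604 -2.376 1.331
endloop
endfacet
facet normal -0.708 0.616 0.345
outer loop
vertex -2.604 -2.376 1.331
vertex -3.735 -3.032 0.183
vertex -3.256 -3.201 1.466
endloop
endfacet
facet normal 0.347 -0.122 0.930
outer loop
vertex -2.604 -2.376 1.331
vertex -3.256 -3.201 1.466
vertex -2.281 -3.354 1.082
endloop
endfacet
facet normal -0.347 0.123 -0.930
outer loop
vertex -3.735 -3.032 0.183
vertex -2.759 -3.186 -0.202
vertex -3.412 -4.01 -0.067
endloop
endfacet
facet normal -0.887 -0.365 0.283
outer loop
vertex -3.735 -3.032 0.183
vertex -3.412 -4.01 -0.067
vertex -3.256 -3.201 1.466
endloop
endfacet
facet normal -0.887 -0.365 0.283
outer loop
vertex -3.256 -3.201 1.466
vertex -3.412 -4.01 -0.067
vertex -2.933 -4.179 1.216
endloop
endfacet
facet normal 0.347 -0.123 0.930
outer loop
vertex -3.256 -3.201 1.466
vertex -2.933 -4.179 1.216
vertex -2.281 -3.354 1.082
endloop
endfacet
facet normal -0.347 0.122 -0.930
outer loop
vertex -3.412 -4.01 -0.067
vertex -2.759 -3.186 -0.202
vertex -2.436 -4.164 -0.451
endloop
endfacet
facet normal -0.179 -0.982 -0.062
outer loop
vertex -3.412 -4.01 -0.067
vertex -2.436 -4.164 -0.451
vertex -2.933 -4.179 1.216
endloop
endfacet
facet normal -0.178 -0.982 -0.062
outer loop
vertex -2.933 -4.179 1.216
vertex -2.436 -4.164 -0.451
vertex -1.957 -4.332 0.832
endloop
endfacet
facet normal 0.347 -0.123 0.930
outer loop
vertex -2.933 -4.179 1.216
vertex -1.957 -4.332 0.832
vertex -2.281 -3.354 1.082
endloop
endfacet
facet normal -0.347 0.122 -0.930
outer loop
vertex -2.436 -4.164 -0.451
vertex -2.759 -3.186 -0.202
vertex -1.784 -3.339 -0.586
endloop
endfacet
facet normal 0.708 -0.616 -0.345
outer loop
vertex -2.436 -4.164 -0.451
vertex -1.784 -3.339 -0.586
vertex -1.957 -4.332 0.832
endloop
endfacet
facet normal 0.708 -0.616 -0.345
outer loop
vertex -1.957 -4.332 0.832
vertex -1.784 -3.339 -0.586
vertex -1.305 -3.508 0.697
endloop
endfacet
facet normal 0.347 -0.123 0.930
outer loop
vertex -1.957 -4.332 0.832
vertex -1.305 -3.508 0.697
vertex -2.281 -3.354 1.082
endloop
endfacet

endsolid


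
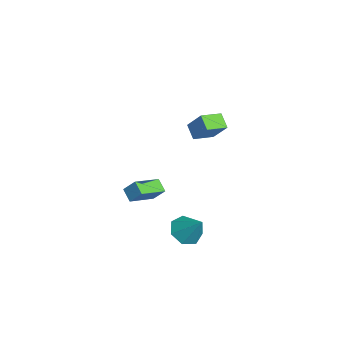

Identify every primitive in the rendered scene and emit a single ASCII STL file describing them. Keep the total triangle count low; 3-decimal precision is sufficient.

solid 
facet normal -0.531 -0.407 -0.743
outer loop
vertex 3.324 -1.24 -4.176
vertex 2.431 -0.864 -3.744
vertex 3.068 -0.4 -4.453
endloop
endfacet
facet normal 0.955 0.229 -0.188
outer loop
vertex 3.324 -1.24 -4.176
vertex 3.068 -0.4 -4.453
vertex 3.409 -0.116 -2.376
endloop
endfacet
facet normal -0.531 -0.407 -0.743
outer loop
vertex 3.068 -0.4 -4.453
vertex 2.431 -0.864 -3.744
vertex 2.333 0.089 -4.196
endloop
endfacet
facet normal 0.494 0.847 -0.197
outer loop
vertex 3.068 -0.4 -4.453
vertex 2.333 0.089 -4.196
vertex 3.409 -0.116 -2.376
endloop
endfacet
facet normal -0.532 -0.407 -0.743
outer loop
vertex 2.333 0.089 -4.196
vertex 2.431 -0.864 -3.744
vertex 1.672 -0.139 -3.598
endloop
endfacet
facet normal -0.153 0.968 0.200
outer loop
vertex 2.333 0.089 -4.196
vertex 1.672 -0.139 -3.598
vertex 3.409 -0.116 -2.376
endloop
endfacet
facet normal -0.531 -0.407 -0.743
outer loop
vertex 1.672 -0.139 -3.598
vertex 2.431 -0.864 -3.744
vertex 1.583 -0.914 -3.11
endloop
endfacet
facet normal -0.502 0.501 0.705
outer loop
vertex 1.672 -0.139 -3.598
vertex 1.583 -0.914 -3.11
vertex 3.409 -0.116 -2.376
endloop
endfacet
facet normal -0.531 -0.408 -0.743
outer loop
vertex 1.583 -0.914 -3.11
vertex 2.431 -0.864 -3.744
vertex 2.133 -1.651 -3.099
endloop
endfacet
facet normal -0.288 -0.201 0.936
outer loop
vertex 1.583 -0.914 -3.11
vertex 2.133 -1.651 -3.099
vertex 3.409 -0.116 -2.376
endloop
endfacet
facet normal -0.532 -0.407 -0.742
outer loop
vertex 2.133 -1.651 -3.099
vertex 2.431 -0.864 -3.744
vertex 2.907 -1.796 -3.574
endloop
endfacet
facet normal 0.327 -0.611 0.720
outer loop
vertex 2.133 -1.651 -3.099
vertex 2.907 -1.796 -3.574
vertex 3.409 -0.116 -2.376
endloop
endfacet
facet normal -0.531 -0.407 -0.743
outer loop
vertex 2.907 -1.796 -3.574
vertex 2.431 -0.864 -3.744
vertex 3.324 -1.24 -4.176
endloop
endfacet
facet normal 0.880 -0.421 0.221
outer loop
vertex 2.907 -1.796 -3.574
vertex 3.324 -1.24 -4.176
vertex 3.409 -0.116 -2.376
endloop
endfacet
facet normal -0.497 -0.398 -0.771
outer loop
vertex -0.208 -0.379 3.282
vertex -0.739 0.859 2.985
vertex 0.624 -0.176 2.64
endloop
endfacet
facet normal 0.385 -0.898 0.215
outer loop
vertex 1.419 0.461 3.875
vertex -0.208 -0.379 3.282
vertex 0.624 -0.176 2.64
endloop
endfacet
facet normal -0.497 -0.397 -0.771
outer loop
vertex 0.624 -0.176 2.64
vertex -0.739 0.859 2.985
vertex 0.093 1.063 2.344
endloop
endfacet
facet normal 0.778 0.190 -0.599
outer loop
vertex 0.093 1.063 2.344
vertex 1.419 0.461 3.875
vertex 0.624 -0.176 2.64
endloop
endfacet
facet normal -0.778 -0.190 0.599
outer loop
vertex -0.208 -0.379 3.282
vertex 0.056 1.496 4.22
vertex -0.739 0.859 2.985
endloop
endfacet
facet normal 0.385 -0.898 0.214
outer loop
vertex 0.587 0.257 4.516
vertex -0.208 -0.379 3.282
vertex 1.419 0.461 3.875
endloop
endfacet
facet normal -0.778 -0.190 0.599
outer loop
vertex 0.587 0.257 4.516
vertex 0.056 1.496 4.22
vertex -0.208 -0.379 3.282
endloop
endfacet
facet normal -0.385 0.897 -0.215
outer loop
vertex -0.739 0.859 2.985
vertex 0.056 1.496 4.22
vertex 0.093 1.063 2.344
endloop
endfacet
facet normal 0.778 0.190 -0.599
outer loop
vertex 0.888 1.699 3.578
vertex 1.419 0.461 3.875
vertex 0.093 1.063 2.344
endloop
endfacet
facet normal -0.385 0.898 -0.215
outer loop
vertex 0.093 1.063 2.344
vertex 0.056 1.496 4.22
vertex 0.888 1.699 3.578
endloop
endfacet
facet normal 0.497 0.398 0.771
outer loop
vertex 0.888 1.699 3.578
vertex 0.587 0.257 4.516
vertex 1.419 0.461 3.875
endloop
endfacet
facet normal 0.498 0.398 0.771
outer loop
vertex 0.056 1.496 4.22
vertex 0.587 0.257 4.516
vertex 0.888 1.699 3.578
endloop
endfacet
facet normal -0.344 -0.554 -0.758
outer loop
vertex -2.938 -3.708 -3.782
vertex -3.956 -2.169 -4.445
vertex -2.164 -3.434 -4.334
endloop
endfacet
facet normal 0.519 -0.785 0.338
outer loop
vertex -1.764 -2.791 -3.455
vertex -2.938 -3.708 -3.782
vertex -2.164 -3.434 -4.334
endloop
endfacet
facet normal -0.344 -0.554 -0.758
outer loop
vertex -2.164 -3.434 -4.334
vertex -3.956 -2.169 -4.445
vertex -3.181 -1.895 -4.997
endloop
endfacet
facet normal 0.782 0.276 -0.558
outer loop
vertex -3.181 -1.895 -4.997
vertex -1.764 -2.791 -3.455
vertex -2.164 -3.434 -4.334
endloop
endfacet
facet normal -0.782 -0.277 0.558
outer loop
vertex -2.938 -3.708 -3.782
vertex -3.556 -1.526 -3.566
vertex -3.956 -2.169 -4.445
endloop
endfacet
facet normal 0.519 -0.785 0.339
outer loop
vertex -2.539 -3.065 -2.903
vertex -2.938 -3.708 -3.782
vertex -1.764 -2.791 -3.455
endloop
endfacet
facet normal -0.783 -0.277 0.558
outer loop
vertex -2.539 -3.065 -2.903
vertex -3.556 -1.526 -3.566
vertex -2.938 -3.708 -3.782
endloop
endfacet
facet normal -0.519 0.785 -0.338
outer loop
vertex -3.956 -2.169 -4.445
vertex -3.556 -1.526 -3.566
vertex -3.181 -1.895 -4.997
endloop
endfacet
facet normal 0.782 0.277 -0.558
outer loop
vertex -2.782 -1.252 -4.118
vertex -1.764 -2.791 -3.455
vertex -3.181 -1.895 -4.997
endloop
endfacet
facet normal -0.519 0.785 -0.338
outer loop
vertex -3.181 -1.895 -4.997
vertex -3.556 -1.526 -3.566
vertex -2.782 -1.252 -4.118
endloop
endfacet
facet normal 0.344 0.554 0.758
outer loop
vertex -2.782 -1.252 -4.118
vertex -2.539 -3.065 -2.903
vertex -1.764 -2.791 -3.455
endloop
endfacet
facet normal 0.344 0.554 0.758
outer loop
vertex -3.556 -1.526 -3.566
vertex -2.539 -3.065 -2.903
vertex -2.782 -1.252 -4.118
endloop
endfacet

endsolid


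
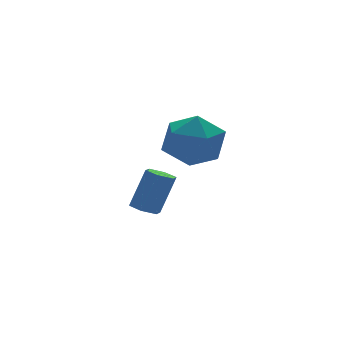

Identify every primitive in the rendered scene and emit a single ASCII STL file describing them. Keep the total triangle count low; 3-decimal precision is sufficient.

solid 
facet normal -0.473 0.872 -0.123
outer loop
vertex 0.406 0.173 0.649
vertex -0.547 -0.326 0.773
vertex -0.03 0.076 1.635
endloop
endfacet
facet normal 0.170 0.971 0.171
outer loop
vertex 0.406 0.173 0.649
vertex -0.03 0.076 1.635
vertex 1.032 -0.085 1.494
endloop
endfacet
facet normal 0.659 0.701 -0.274
outer loop
vertex 0.406 0.173 0.649
vertex 1.032 -0.085 1.494
vertex 1.171 -0.587 0.545
endloop
endfacet
facet normal 0.318 0.436 -0.842
outer loop
vertex 0.406 0.173 0.649
vertex 1.171 -0.587 0.545
vertex 0.195 -0.736 0.099
endloop
endfacet
facet normal -0.381 0.542 -0.749
outer loop
vertex 0.406 0.173 0.649
vertex 0.195 -0.736 0.099
vertex -0.547 -0.326 0.773
endloop
endfacet
facet normal 0.194 0.597 0.778
outer loop
vertex 1.032 -0.085 1.494
vertex -0.03 0.076 1.635
vertex 0.465 -0.744 2.141
endloop
endfacet
facet normal -0.846 0.439 0.303
outer loop
vertex -0.03 0.076 1.635
vertex -0.547 -0.326 0.773
vertex -0.511 -0.893 1.695
endloop
endfacet
facet normal -0.698 -0.096 -0.710
outer loop
vertex -0.547 -0.326 0.773
vertex 0.195 -0.736 0.099
vertex -0.372 -1.395 0.746
endloop
endfacet
facet normal 0.434 -0.269 -0.860
outer loop
vertex 0.195 -0.736 0.099
vertex 1.171 -0.587 0.545
vertex 0.69 -1.556 0.605
endloop
endfacet
facet normal 0.985 0.160 0.060
outer loop
vertex 1.171 -0.587 0.545
vertex 1.032 -0.085 1.494
vertex 1.207 -1.154 1.467
endloop
endfacet
facet normal -0.318 -0.436 0.842
outer loop
vertex 0.254 -1.653 1.591
vertex 0.465 -0.744 2.141
vertex -0.511 -0.893 1.695
endloop
endfacet
facet normal -0.659 -0.701 0.274
outer loop
vertex 0.254 -1.653 1.591
vertex -0.511 -0.893 1.695
vertex -0.372 -1.395 0.746
endloop
endfacet
facet normal -0.170 -0.971 -0.171
outer loop
vertex 0.254 -1.653 1.591
vertex -0.372 -1.395 0.746
vertex 0.69 -1.556 0.605
endloop
endfacet
facet normal 0.473 -0.872 0.123
outer loop
vertex 0.254 -1.653 1.591
vertex 0.69 -1.556 0.605
vertex 1.207 -1.154 1.467
endloop
endfacet
facet normal 0.381 -0.542 0.749
outer loop
vertex 0.254 -1.653 1.591
vertex 1.207 -1.154 1.467
vertex 0.465 -0.744 2.141
endloop
endfacet
facet normal -0.434 0.269 0.860
outer loop
vertex -0.511 -0.893 1.695
vertex 0.465 -0.744 2.141
vertex -0.03 0.076 1.635
endloop
endfacet
facet normal -0.985 -0.160 -0.060
outer loop
vertex -0.372 -1.395 0.746
vertex -0.511 -0.893 1.695
vertex -0.547 -0.326 0.773
endloop
endfacet
facet normal -0.194 -0.597 -0.778
outer loop
vertex 0.69 -1.556 0.605
vertex -0.372 -1.395 0.746
vertex 0.195 -0.736 0.099
endloop
endfacet
facet normal 0.846 -0.439 -0.303
outer loop
vertex 1.207 -1.154 1.467
vertex 0.69 -1.556 0.605
vertex 1.171 -0.587 0.545
endloop
endfacet
facet normal 0.698 0.096 0.710
outer loop
vertex 0.465 -0.744 2.141
vertex 1.207 -1.154 1.467
vertex 1.032 -0.085 1.494
endloop
endfacet
facet normal -0.420 -0.052 -0.906
outer loop
vertex 0.443 1.508 -3.004
vertex -0.031 1.659 -2.793
vertex 0.315 2.032 -2.975
endloop
endfacet
facet normal 0.876 0.237 -0.420
outer loop
vertex 0.443 1.508 -3.004
vertex 0.315 2.032 -2.975
vertex 1.085 1.59 -1.617
endloop
endfacet
facet normal 0.876 0.239 -0.419
outer loop
vertex 1.085 1.59 -1.617
vertex 0.315 2.032 -2.975
vertex 0.956 2.114 -1.588
endloop
endfacet
facet normal 0.419 0.053 0.907
outer loop
vertex 1.085 1.59 -1.617
vertex 0.956 2.114 -1.588
vertex 0.611 1.741 -1.407
endloop
endfacet
facet normal -0.419 -0.054 -0.906
outer loop
vertex 0.315 2.032 -2.975
vertex -0.031 1.659 -2.793
vertex -0.159 2.183 -2.765
endloop
endfacet
facet normal 0.233 0.959 -0.164
outer loop
vertex 0.315 2.032 -2.975
vertex -0.159 2.183 -2.765
vertex 0.956 2.114 -1.588
endloop
endfacet
facet normal 0.233 0.959 -0.164
outer loop
vertex 0.956 2.114 -1.588
vertex -0.159 2.183 -2.765
vertex 0.482 2.265 -1.378
endloop
endfacet
facet normal 0.419 0.053 0.907
outer loop
vertex 0.956 2.114 -1.588
vertex 0.482 2.265 -1.378
vertex 0.611 1.741 -1.407
endloop
endfacet
facet normal -0.419 -0.054 -0.906
outer loop
vertex -0.159 2.183 -2.765
vertex -0.031 1.659 -2.793
vertex -0.505 1.81 -2.583
endloop
endfacet
facet normal -0.644 0.722 0.255
outer loop
vertex -0.159 2.183 -2.765
vertex -0.505 1.81 -2.583
vertex 0.482 2.265 -1.378
endloop
endfacet
facet normal -0.644 0.721 0.256
outer loop
vertex 0.482 2.265 -1.378
vertex -0.505 1.81 -2.583
vertex 0.137 1.892 -1.196
endloop
endfacet
facet normal 0.420 0.053 0.906
outer loop
vertex 0.482 2.265 -1.378
vertex 0.137 1.892 -1.196
vertex 0.611 1.741 -1.407
endloop
endfacet
facet normal -0.419 -0.053 -0.907
outer loop
vertex -0.505 1.81 -2.583
vertex -0.031 1.659 -2.793
vertex -0.376 1.286 -2.612
endloop
endfacet
facet normal -0.876 -0.239 0.419
outer loop
vertex -0.505 1.81 -2.583
vertex -0.376 1.286 -2.612
vertex 0.137 1.892 -1.196
endloop
endfacet
facet normal -0.876 -0.237 0.419
outer loop
vertex 0.137 1.892 -1.196
vertex -0.376 1.286 -2.612
vertex 0.265 1.368 -1.225
endloop
endfacet
facet normal 0.420 0.052 0.906
outer loop
vertex 0.137 1.892 -1.196
vertex 0.265 1.368 -1.225
vertex 0.611 1.741 -1.407
endloop
endfacet
facet normal -0.419 -0.053 -0.907
outer loop
vertex -0.376 1.286 -2.612
vertex -0.031 1.659 -2.793
vertex 0.098 1.135 -2.822
endloop
endfacet
facet normal -0.233 -0.959 0.164
outer loop
vertex -0.376 1.286 -2.612
vertex 0.098 1.135 -2.822
vertex 0.265 1.368 -1.225
endloop
endfacet
facet normal -0.233 -0.959 0.164
outer loop
vertex 0.265 1.368 -1.225
vertex 0.098 1.135 -2.822
vertex 0.739 1.217 -1.435
endloop
endfacet
facet normal 0.419 0.054 0.906
outer loop
vertex 0.265 1.368 -1.225
vertex 0.739 1.217 -1.435
vertex 0.611 1.741 -1.407
endloop
endfacet
facet normal -0.420 -0.053 -0.906
outer loop
vertex 0.098 1.135 -2.822
vertex -0.031 1.659 -2.793
vertex 0.443 1.508 -3.004
endloop
endfacet
facet normal 0.645 -0.721 -0.255
outer loop
vertex 0.098 1.135 -2.822
vertex 0.443 1.508 -3.004
vertex 0.739 1.217 -1.435
endloop
endfacet
facet normal 0.644 -0.722 -0.255
outer loop
vertex 0.739 1.217 -1.435
vertex 0.443 1.508 -3.004
vertex 1.085 1.59 -1.617
endloop
endfacet
facet normal 0.419 0.054 0.906
outer loop
vertex 0.739 1.217 -1.435
vertex 1.085 1.59 -1.617
vertex 0.611 1.741 -1.407
endloop
endfacet

endsolid


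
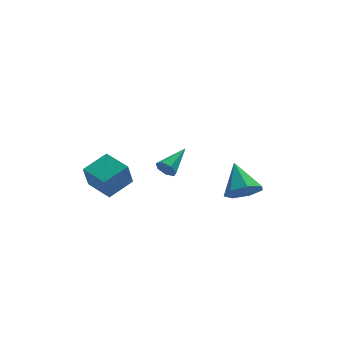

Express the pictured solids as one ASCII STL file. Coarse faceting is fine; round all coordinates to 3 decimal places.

solid 
facet normal 0.019 -0.793 -0.609
outer loop
vertex 3.099 -0.904 -2.11
vertex 2.59 -1.499 -1.351
vertex 2.154 -0.898 -2.148
endloop
endfacet
facet normal 0.024 0.893 -0.450
outer loop
vertex 3.099 -0.904 -2.11
vertex 2.154 -0.898 -2.148
vertex 2.55 0.119 -0.109
endloop
endfacet
facet normal 0.021 -0.793 -0.609
outer loop
vertex 2.154 -0.898 -2.148
vertex 2.59 -1.499 -1.351
vertex 1.537 -1.345 -1.587
endloop
endfacet
facet normal -0.692 0.691 -0.210
outer loop
vertex 2.154 -0.898 -2.148
vertex 1.537 -1.345 -1.587
vertex 2.55 0.119 -0.109
endloop
endfacet
facet normal 0.020 -0.793 -0.608
outer loop
vertex 1.537 -1.345 -1.587
vertex 2.59 -1.499 -1.351
vertex 1.714 -1.908 -0.847
endloop
endfacet
facet normal -0.894 0.228 0.387
outer loop
vertex 1.537 -1.345 -1.587
vertex 1.714 -1.908 -0.847
vertex 2.55 0.119 -0.109
endloop
endfacet
facet normal 0.020 -0.793 -0.609
outer loop
vertex 1.714 -1.908 -0.847
vertex 2.59 -1.499 -1.351
vertex 2.551 -2.163 -0.487
endloop
endfacet
facet normal -0.428 -0.148 0.891
outer loop
vertex 1.714 -1.908 -0.847
vertex 2.551 -2.163 -0.487
vertex 2.55 0.119 -0.109
endloop
endfacet
facet normal 0.021 -0.793 -0.609
outer loop
vertex 2.551 -2.163 -0.487
vertex 2.59 -1.499 -1.351
vertex 3.417 -1.918 -0.777
endloop
endfacet
facet normal 0.352 -0.153 0.923
outer loop
vertex 2.551 -2.163 -0.487
vertex 3.417 -1.918 -0.777
vertex 2.55 0.119 -0.109
endloop
endfacet
facet normal 0.020 -0.793 -0.608
outer loop
vertex 3.417 -1.918 -0.777
vertex 2.59 -1.499 -1.351
vertex 3.661 -1.358 -1.499
endloop
endfacet
facet normal 0.862 0.216 0.459
outer loop
vertex 3.417 -1.918 -0.777
vertex 3.661 -1.358 -1.499
vertex 2.55 0.119 -0.109
endloop
endfacet
facet normal 0.020 -0.793 -0.608
outer loop
vertex 3.661 -1.358 -1.499
vertex 2.59 -1.499 -1.351
vertex 3.099 -0.904 -2.11
endloop
endfacet
facet normal 0.716 0.682 -0.152
outer loop
vertex 3.661 -1.358 -1.499
vertex 3.099 -0.904 -2.11
vertex 2.55 0.119 -0.109
endloop
endfacet
facet normal -0.724 -0.597 -0.346
outer loop
vertex -1.779 -3.56 1.976
vertex -2.145 -3.389 2.446
vertex -2.09 -3.13 1.885
endloop
endfacet
facet normal 0.575 0.251 -0.779
outer loop
vertex -1.779 -3.56 1.976
vertex -2.09 -3.13 1.885
vertex -0.835 -2.311 3.074
endloop
endfacet
facet normal -0.724 -0.596 -0.346
outer loop
vertex -2.09 -3.13 1.885
vertex -2.145 -3.389 2.446
vertex -2.442 -2.895 2.217
endloop
endfacet
facet normal 0.007 0.820 -0.573
outer loop
vertex -2.09 -3.13 1.885
vertex -2.442 -2.895 2.217
vertex -0.835 -2.311 3.074
endloop
endfacet
facet normal -0.724 -0.596 -0.347
outer loop
vertex -2.442 -2.895 2.217
vertex -2.145 -3.389 2.446
vertex -2.571 -3.032 2.721
endloop
endfacet
facet normal -0.404 0.904 0.142
outer loop
vertex -2.442 -2.895 2.217
vertex -2.571 -3.032 2.721
vertex -0.835 -2.311 3.074
endloop
endfacet
facet normal -0.724 -0.596 -0.347
outer loop
vertex -2.571 -3.032 2.721
vertex -2.145 -3.389 2.446
vertex -2.379 -3.438 3.018
endloop
endfacet
facet normal -0.351 0.439 0.827
outer loop
vertex -2.571 -3.032 2.721
vertex -2.379 -3.438 3.018
vertex -0.835 -2.311 3.074
endloop
endfacet
facet normal -0.725 -0.595 -0.348
outer loop
vertex -2.379 -3.438 3.018
vertex -2.145 -3.389 2.446
vertex -2.012 -3.807 2.884
endloop
endfacet
facet normal 0.128 -0.223 0.966
outer loop
vertex -2.379 -3.438 3.018
vertex -2.012 -3.807 2.884
vertex -0.835 -2.311 3.074
endloop
endfacet
facet normal -0.725 -0.595 -0.348
outer loop
vertex -2.012 -3.807 2.884
vertex -2.145 -3.389 2.446
vertex -1.745 -3.861 2.42
endloop
endfacet
facet normal 0.671 -0.586 0.454
outer loop
vertex -2.012 -3.807 2.884
vertex -1.745 -3.861 2.42
vertex -0.835 -2.311 3.074
endloop
endfacet
facet normal -0.725 -0.595 -0.348
outer loop
vertex -1.745 -3.861 2.42
vertex -2.145 -3.389 2.446
vertex -1.779 -3.56 1.976
endloop
endfacet
facet normal 0.870 -0.375 -0.321
outer loop
vertex -1.745 -3.861 2.42
vertex -1.779 -3.56 1.976
vertex -0.835 -2.311 3.074
endloop
endfacet
facet normal -0.859 -0.401 -0.319
outer loop
vertex -4.259 1.015 -0.968
vertex -5.043 2.519 -0.749
vertex -3.897 1.419 -2.452
endloop
endfacet
facet normal 0.458 -0.880 -0.128
outer loop
vertex -2.437 2.101 -1.911
vertex -4.259 1.015 -0.968
vertex -3.897 1.419 -2.452
endloop
endfacet
facet normal -0.859 -0.401 -0.319
outer loop
vertex -3.897 1.419 -2.452
vertex -5.043 2.519 -0.749
vertex -4.681 2.923 -2.234
endloop
endfacet
facet normal 0.229 0.255 -0.939
outer loop
vertex -4.681 2.923 -2.234
vertex -2.437 2.101 -1.911
vertex -3.897 1.419 -2.452
endloop
endfacet
facet normal -0.229 -0.256 0.939
outer loop
vertex -4.259 1.015 -0.968
vertex -3.583 3.201 -0.208
vertex -5.043 2.519 -0.749
endloop
endfacet
facet normal 0.458 -0.880 -0.128
outer loop
vertex -2.799 1.697 -0.426
vertex -4.259 1.015 -0.968
vertex -2.437 2.101 -1.911
endloop
endfacet
facet normal -0.229 -0.256 0.939
outer loop
vertex -2.799 1.697 -0.426
vertex -3.583 3.201 -0.208
vertex -4.259 1.015 -0.968
endloop
endfacet
facet normal -0.458 0.880 0.128
outer loop
vertex -5.043 2.519 -0.749
vertex -3.583 3.201 -0.208
vertex -4.681 2.923 -2.234
endloop
endfacet
facet normal 0.229 0.256 -0.939
outer loop
vertex -3.221 3.605 -1.692
vertex -2.437 2.101 -1.911
vertex -4.681 2.923 -2.234
endloop
endfacet
facet normal -0.458 0.880 0.128
outer loop
vertex -4.681 2.923 -2.234
vertex -3.583 3.201 -0.208
vertex -3.221 3.605 -1.692
endloop
endfacet
facet normal 0.859 0.401 0.319
outer loop
vertex -3.221 3.605 -1.692
vertex -2.799 1.697 -0.426
vertex -2.437 2.101 -1.911
endloop
endfacet
facet normal 0.859 0.401 0.319
outer loop
vertex -3.583 3.201 -0.208
vertex -2.799 1.697 -0.426
vertex -3.221 3.605 -1.692
endloop
endfacet

endsolid
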